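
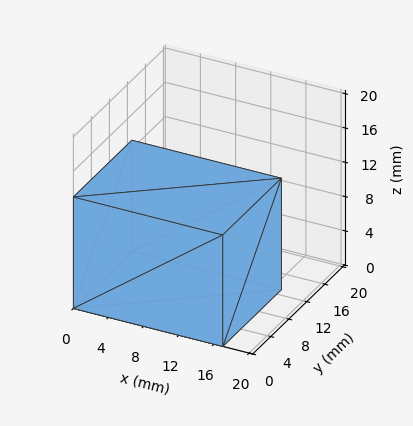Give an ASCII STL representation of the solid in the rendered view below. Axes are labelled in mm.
Reading the render: the shape is a rectangular box, roughly 17 × 13 mm footprint and 13 mm tall (dimensions read to the nearest mm from the axis ticks). For the STL, each face is triangulated and given an outward normal.

solid part
  facet normal 0.0000 0.0000 -1.0000
    outer loop
      vertex 17.000 13.000 0.000
      vertex 17.000 0.000 0.000
      vertex 0.000 0.000 0.000
    endloop
  endfacet
  facet normal 0.0000 0.0000 -1.0000
    outer loop
      vertex 0.000 13.000 0.000
      vertex 17.000 13.000 0.000
      vertex 0.000 0.000 0.000
    endloop
  endfacet
  facet normal 0.0000 0.0000 1.0000
    outer loop
      vertex 0.000 0.000 13.000
      vertex 17.000 0.000 13.000
      vertex 17.000 13.000 13.000
    endloop
  endfacet
  facet normal 0.0000 0.0000 1.0000
    outer loop
      vertex 0.000 0.000 13.000
      vertex 17.000 13.000 13.000
      vertex 0.000 13.000 13.000
    endloop
  endfacet
  facet normal 0.0000 -1.0000 0.0000
    outer loop
      vertex 0.000 0.000 0.000
      vertex 17.000 0.000 0.000
      vertex 17.000 0.000 13.000
    endloop
  endfacet
  facet normal 0.0000 -1.0000 0.0000
    outer loop
      vertex 0.000 0.000 0.000
      vertex 17.000 0.000 13.000
      vertex 0.000 0.000 13.000
    endloop
  endfacet
  facet normal 0.0000 1.0000 0.0000
    outer loop
      vertex 17.000 13.000 13.000
      vertex 17.000 13.000 0.000
      vertex 0.000 13.000 0.000
    endloop
  endfacet
  facet normal 0.0000 1.0000 0.0000
    outer loop
      vertex 0.000 13.000 13.000
      vertex 17.000 13.000 13.000
      vertex 0.000 13.000 0.000
    endloop
  endfacet
  facet normal -1.0000 0.0000 0.0000
    outer loop
      vertex 0.000 13.000 13.000
      vertex 0.000 13.000 0.000
      vertex 0.000 0.000 0.000
    endloop
  endfacet
  facet normal -1.0000 0.0000 0.0000
    outer loop
      vertex 0.000 0.000 13.000
      vertex 0.000 13.000 13.000
      vertex 0.000 0.000 0.000
    endloop
  endfacet
  facet normal 1.0000 0.0000 0.0000
    outer loop
      vertex 17.000 0.000 0.000
      vertex 17.000 13.000 0.000
      vertex 17.000 13.000 13.000
    endloop
  endfacet
  facet normal 1.0000 0.0000 0.0000
    outer loop
      vertex 17.000 0.000 0.000
      vertex 17.000 13.000 13.000
      vertex 17.000 0.000 13.000
    endloop
  endfacet
endsolid part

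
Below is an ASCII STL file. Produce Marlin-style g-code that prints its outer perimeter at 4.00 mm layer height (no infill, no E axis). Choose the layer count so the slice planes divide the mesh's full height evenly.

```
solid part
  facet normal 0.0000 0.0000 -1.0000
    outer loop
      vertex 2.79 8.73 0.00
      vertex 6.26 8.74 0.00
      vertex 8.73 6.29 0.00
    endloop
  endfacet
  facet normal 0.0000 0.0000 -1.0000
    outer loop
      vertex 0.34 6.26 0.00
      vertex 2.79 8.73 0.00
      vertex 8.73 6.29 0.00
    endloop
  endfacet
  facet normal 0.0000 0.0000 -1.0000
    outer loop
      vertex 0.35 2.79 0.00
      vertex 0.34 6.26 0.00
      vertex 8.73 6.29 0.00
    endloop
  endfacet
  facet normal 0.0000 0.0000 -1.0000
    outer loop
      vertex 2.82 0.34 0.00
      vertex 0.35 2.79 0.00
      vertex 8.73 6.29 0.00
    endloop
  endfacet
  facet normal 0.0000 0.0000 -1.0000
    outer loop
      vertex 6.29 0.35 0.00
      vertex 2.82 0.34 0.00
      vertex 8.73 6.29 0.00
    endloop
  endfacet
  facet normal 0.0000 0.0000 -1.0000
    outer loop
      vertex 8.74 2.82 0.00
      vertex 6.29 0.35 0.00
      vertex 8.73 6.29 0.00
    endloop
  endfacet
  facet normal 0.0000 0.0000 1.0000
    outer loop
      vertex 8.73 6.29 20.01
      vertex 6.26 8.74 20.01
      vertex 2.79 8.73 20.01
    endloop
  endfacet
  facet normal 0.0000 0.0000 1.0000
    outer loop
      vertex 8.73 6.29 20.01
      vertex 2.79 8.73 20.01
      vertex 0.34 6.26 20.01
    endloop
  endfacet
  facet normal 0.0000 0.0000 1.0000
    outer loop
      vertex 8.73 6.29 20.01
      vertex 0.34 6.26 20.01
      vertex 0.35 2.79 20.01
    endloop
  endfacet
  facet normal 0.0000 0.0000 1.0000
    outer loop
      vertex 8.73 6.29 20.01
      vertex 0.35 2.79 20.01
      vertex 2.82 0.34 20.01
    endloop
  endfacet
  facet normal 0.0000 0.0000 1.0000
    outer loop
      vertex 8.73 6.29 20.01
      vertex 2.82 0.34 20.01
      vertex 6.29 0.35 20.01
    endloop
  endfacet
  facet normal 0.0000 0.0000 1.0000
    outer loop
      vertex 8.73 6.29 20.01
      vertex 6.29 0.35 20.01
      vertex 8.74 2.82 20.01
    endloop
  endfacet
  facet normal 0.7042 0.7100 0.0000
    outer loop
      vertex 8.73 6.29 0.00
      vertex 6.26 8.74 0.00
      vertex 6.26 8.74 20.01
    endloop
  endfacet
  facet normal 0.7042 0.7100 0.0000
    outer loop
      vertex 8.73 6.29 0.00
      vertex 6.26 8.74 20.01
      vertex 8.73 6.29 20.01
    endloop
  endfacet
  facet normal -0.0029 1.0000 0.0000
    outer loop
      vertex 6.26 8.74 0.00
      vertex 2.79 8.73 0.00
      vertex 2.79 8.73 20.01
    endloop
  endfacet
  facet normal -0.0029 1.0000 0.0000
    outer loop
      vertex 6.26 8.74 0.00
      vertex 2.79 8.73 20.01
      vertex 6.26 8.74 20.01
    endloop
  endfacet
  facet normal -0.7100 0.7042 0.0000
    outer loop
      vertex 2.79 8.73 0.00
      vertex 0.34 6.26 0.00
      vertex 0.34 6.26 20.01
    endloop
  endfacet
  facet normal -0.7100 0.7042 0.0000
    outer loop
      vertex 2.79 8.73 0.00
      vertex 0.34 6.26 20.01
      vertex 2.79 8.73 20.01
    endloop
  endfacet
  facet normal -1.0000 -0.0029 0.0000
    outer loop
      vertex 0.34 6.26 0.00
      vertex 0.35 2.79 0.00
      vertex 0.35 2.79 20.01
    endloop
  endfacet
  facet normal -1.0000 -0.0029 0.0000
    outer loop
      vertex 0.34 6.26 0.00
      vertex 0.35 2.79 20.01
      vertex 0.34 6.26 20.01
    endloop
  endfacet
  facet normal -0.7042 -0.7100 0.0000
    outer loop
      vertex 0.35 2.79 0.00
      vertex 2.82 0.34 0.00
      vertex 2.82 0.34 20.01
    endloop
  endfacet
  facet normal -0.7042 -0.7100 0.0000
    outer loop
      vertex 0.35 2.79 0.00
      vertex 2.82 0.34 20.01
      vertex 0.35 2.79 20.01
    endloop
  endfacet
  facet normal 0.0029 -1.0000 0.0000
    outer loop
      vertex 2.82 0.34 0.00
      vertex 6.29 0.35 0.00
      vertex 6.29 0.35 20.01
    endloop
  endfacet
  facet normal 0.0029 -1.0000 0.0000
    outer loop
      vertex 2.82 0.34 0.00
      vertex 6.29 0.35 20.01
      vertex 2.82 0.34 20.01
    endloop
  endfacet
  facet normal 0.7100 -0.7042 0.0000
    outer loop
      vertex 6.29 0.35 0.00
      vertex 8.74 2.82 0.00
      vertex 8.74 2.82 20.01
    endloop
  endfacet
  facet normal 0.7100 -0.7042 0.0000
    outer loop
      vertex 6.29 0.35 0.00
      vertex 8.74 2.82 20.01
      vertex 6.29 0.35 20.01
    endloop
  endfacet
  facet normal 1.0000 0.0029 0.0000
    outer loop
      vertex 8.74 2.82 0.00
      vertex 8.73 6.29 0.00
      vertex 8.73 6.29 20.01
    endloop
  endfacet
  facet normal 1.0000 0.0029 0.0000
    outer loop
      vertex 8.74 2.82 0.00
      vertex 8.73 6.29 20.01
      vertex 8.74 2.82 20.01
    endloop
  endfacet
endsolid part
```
; perimeter-only toolpath
G21 ; units = mm
G90 ; absolute positioning
G28 ; home
; layer 1
G0 Z4.00
G0 X8.73 Y6.29
G1 X6.26 Y8.74
G1 X2.79 Y8.73
G1 X0.34 Y6.26
G1 X0.35 Y2.79
G1 X2.82 Y0.34
G1 X6.29 Y0.35
G1 X8.74 Y2.82
G1 X8.73 Y6.29
; layer 2
G0 Z8.00
G0 X8.73 Y6.29
G1 X6.26 Y8.74
G1 X2.79 Y8.73
G1 X0.34 Y6.26
G1 X0.35 Y2.79
G1 X2.82 Y0.34
G1 X6.29 Y0.35
G1 X8.74 Y2.82
G1 X8.73 Y6.29
; layer 3
G0 Z12.01
G0 X8.73 Y6.29
G1 X6.26 Y8.74
G1 X2.79 Y8.73
G1 X0.34 Y6.26
G1 X0.35 Y2.79
G1 X2.82 Y0.34
G1 X6.29 Y0.35
G1 X8.74 Y2.82
G1 X8.73 Y6.29
; layer 4
G0 Z16.01
G0 X8.73 Y6.29
G1 X6.26 Y8.74
G1 X2.79 Y8.73
G1 X0.34 Y6.26
G1 X0.35 Y2.79
G1 X2.82 Y0.34
G1 X6.29 Y0.35
G1 X8.74 Y2.82
G1 X8.73 Y6.29
; layer 5
G0 Z20.01
G0 X8.73 Y6.29
G1 X6.26 Y8.74
G1 X2.79 Y8.73
G1 X0.34 Y6.26
G1 X0.35 Y2.79
G1 X2.82 Y0.34
G1 X6.29 Y0.35
G1 X8.74 Y2.82
G1 X8.73 Y6.29
M2 ; end

The solid is a regular 8-sided prism (a cylinder approximated with 8 flat sides), circumscribed radius ≈ 4.54 mm, height ≈ 20 mm. Slicing at Δz = 4.00 mm — 5 equal slices spanning the solid's height, so layer i sits at z = i·h/5 — gives 5 non-empty perimeters. Each is a 8-segment closed polygon; G0 lifts to the layer z and rapids to the start vertex, then G1 traces the edges.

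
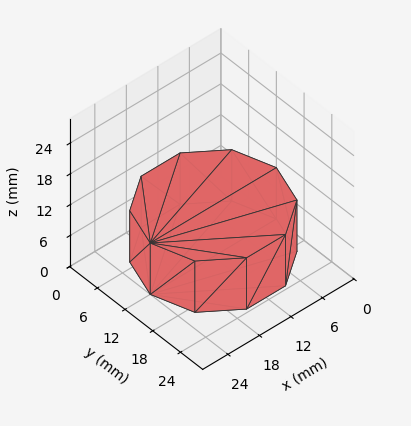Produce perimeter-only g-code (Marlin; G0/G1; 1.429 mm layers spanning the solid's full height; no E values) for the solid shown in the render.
Reading the render: the shape is a regular 10-sided prism (a cylinder approximated with 10 flat sides), circumscribed radius ≈ 12 mm, height ≈ 10 mm (dimensions read to the nearest mm from the axis ticks). For the g-code, the solid's height is divided into equal slices at the stated Δz and each level perimeter traced with G1 moves after a G0 lift.

; perimeter-only toolpath
G21 ; units = mm
G90 ; absolute positioning
G28 ; home
; layer 1
G0 Z1.429
G0 X24.000 Y12.000
G1 X21.708 Y19.053
G1 X15.708 Y23.413
G1 X8.292 Y23.413
G1 X2.292 Y19.053
G1 X0.000 Y12.000
G1 X2.292 Y4.947
G1 X8.292 Y0.587
G1 X15.708 Y0.587
G1 X21.708 Y4.947
G1 X24.000 Y12.000
; layer 2
G0 Z2.857
G0 X24.000 Y12.000
G1 X21.708 Y19.053
G1 X15.708 Y23.413
G1 X8.292 Y23.413
G1 X2.292 Y19.053
G1 X0.000 Y12.000
G1 X2.292 Y4.947
G1 X8.292 Y0.587
G1 X15.708 Y0.587
G1 X21.708 Y4.947
G1 X24.000 Y12.000
; layer 3
G0 Z4.286
G0 X24.000 Y12.000
G1 X21.708 Y19.053
G1 X15.708 Y23.413
G1 X8.292 Y23.413
G1 X2.292 Y19.053
G1 X0.000 Y12.000
G1 X2.292 Y4.947
G1 X8.292 Y0.587
G1 X15.708 Y0.587
G1 X21.708 Y4.947
G1 X24.000 Y12.000
; layer 4
G0 Z5.714
G0 X24.000 Y12.000
G1 X21.708 Y19.053
G1 X15.708 Y23.413
G1 X8.292 Y23.413
G1 X2.292 Y19.053
G1 X0.000 Y12.000
G1 X2.292 Y4.947
G1 X8.292 Y0.587
G1 X15.708 Y0.587
G1 X21.708 Y4.947
G1 X24.000 Y12.000
; layer 5
G0 Z7.143
G0 X24.000 Y12.000
G1 X21.708 Y19.053
G1 X15.708 Y23.413
G1 X8.292 Y23.413
G1 X2.292 Y19.053
G1 X0.000 Y12.000
G1 X2.292 Y4.947
G1 X8.292 Y0.587
G1 X15.708 Y0.587
G1 X21.708 Y4.947
G1 X24.000 Y12.000
; layer 6
G0 Z8.571
G0 X24.000 Y12.000
G1 X21.708 Y19.053
G1 X15.708 Y23.413
G1 X8.292 Y23.413
G1 X2.292 Y19.053
G1 X0.000 Y12.000
G1 X2.292 Y4.947
G1 X8.292 Y0.587
G1 X15.708 Y0.587
G1 X21.708 Y4.947
G1 X24.000 Y12.000
; layer 7
G0 Z10.000
G0 X24.000 Y12.000
G1 X21.708 Y19.053
G1 X15.708 Y23.413
G1 X8.292 Y23.413
G1 X2.292 Y19.053
G1 X0.000 Y12.000
G1 X2.292 Y4.947
G1 X8.292 Y0.587
G1 X15.708 Y0.587
G1 X21.708 Y4.947
G1 X24.000 Y12.000
M2 ; end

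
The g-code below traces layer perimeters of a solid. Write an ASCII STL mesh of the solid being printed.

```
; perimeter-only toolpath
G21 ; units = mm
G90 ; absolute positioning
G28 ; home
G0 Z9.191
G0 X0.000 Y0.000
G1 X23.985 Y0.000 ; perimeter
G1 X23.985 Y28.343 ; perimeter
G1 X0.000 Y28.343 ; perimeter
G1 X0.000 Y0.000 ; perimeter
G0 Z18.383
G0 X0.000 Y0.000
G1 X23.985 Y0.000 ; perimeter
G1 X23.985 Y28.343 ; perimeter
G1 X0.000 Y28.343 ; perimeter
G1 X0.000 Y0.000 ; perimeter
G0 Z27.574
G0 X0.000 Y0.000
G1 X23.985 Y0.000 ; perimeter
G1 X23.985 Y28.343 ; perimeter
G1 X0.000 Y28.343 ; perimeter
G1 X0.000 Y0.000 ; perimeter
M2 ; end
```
solid part
  facet normal 0.0000 0.0000 -1.0000
    outer loop
      vertex 23.985 28.343 0.000
      vertex 23.985 0.000 0.000
      vertex 0.000 0.000 0.000
    endloop
  endfacet
  facet normal 0.0000 0.0000 -1.0000
    outer loop
      vertex 0.000 28.343 0.000
      vertex 23.985 28.343 0.000
      vertex 0.000 0.000 0.000
    endloop
  endfacet
  facet normal 0.0000 0.0000 1.0000
    outer loop
      vertex 0.000 0.000 27.574
      vertex 23.985 0.000 27.574
      vertex 23.985 28.343 27.574
    endloop
  endfacet
  facet normal 0.0000 0.0000 1.0000
    outer loop
      vertex 0.000 0.000 27.574
      vertex 23.985 28.343 27.574
      vertex 0.000 28.343 27.574
    endloop
  endfacet
  facet normal 0.0000 -1.0000 0.0000
    outer loop
      vertex 0.000 0.000 0.000
      vertex 23.985 0.000 0.000
      vertex 23.985 0.000 27.574
    endloop
  endfacet
  facet normal 0.0000 -1.0000 0.0000
    outer loop
      vertex 0.000 0.000 0.000
      vertex 23.985 0.000 27.574
      vertex 0.000 0.000 27.574
    endloop
  endfacet
  facet normal 0.0000 1.0000 0.0000
    outer loop
      vertex 23.985 28.343 27.574
      vertex 23.985 28.343 0.000
      vertex 0.000 28.343 0.000
    endloop
  endfacet
  facet normal 0.0000 1.0000 0.0000
    outer loop
      vertex 0.000 28.343 27.574
      vertex 23.985 28.343 27.574
      vertex 0.000 28.343 0.000
    endloop
  endfacet
  facet normal -1.0000 0.0000 0.0000
    outer loop
      vertex 0.000 28.343 27.574
      vertex 0.000 28.343 0.000
      vertex 0.000 0.000 0.000
    endloop
  endfacet
  facet normal -1.0000 0.0000 0.0000
    outer loop
      vertex 0.000 0.000 27.574
      vertex 0.000 28.343 27.574
      vertex 0.000 0.000 0.000
    endloop
  endfacet
  facet normal 1.0000 0.0000 0.0000
    outer loop
      vertex 23.985 0.000 0.000
      vertex 23.985 28.343 0.000
      vertex 23.985 28.343 27.574
    endloop
  endfacet
  facet normal 1.0000 0.0000 0.0000
    outer loop
      vertex 23.985 0.000 0.000
      vertex 23.985 28.343 27.574
      vertex 23.985 0.000 27.574
    endloop
  endfacet
endsolid part

The G0 Z moves step by Δz≈9.191 mm. Every layer's G1 loop is the same polygon, so the solid is a straight extrusion of it from z=0 to z≈27.6. Closing with flat bottom and top caps and triangulating gives 12 facets — a rectangular box, roughly 24 × 28.3 mm footprint and 27.6 mm tall.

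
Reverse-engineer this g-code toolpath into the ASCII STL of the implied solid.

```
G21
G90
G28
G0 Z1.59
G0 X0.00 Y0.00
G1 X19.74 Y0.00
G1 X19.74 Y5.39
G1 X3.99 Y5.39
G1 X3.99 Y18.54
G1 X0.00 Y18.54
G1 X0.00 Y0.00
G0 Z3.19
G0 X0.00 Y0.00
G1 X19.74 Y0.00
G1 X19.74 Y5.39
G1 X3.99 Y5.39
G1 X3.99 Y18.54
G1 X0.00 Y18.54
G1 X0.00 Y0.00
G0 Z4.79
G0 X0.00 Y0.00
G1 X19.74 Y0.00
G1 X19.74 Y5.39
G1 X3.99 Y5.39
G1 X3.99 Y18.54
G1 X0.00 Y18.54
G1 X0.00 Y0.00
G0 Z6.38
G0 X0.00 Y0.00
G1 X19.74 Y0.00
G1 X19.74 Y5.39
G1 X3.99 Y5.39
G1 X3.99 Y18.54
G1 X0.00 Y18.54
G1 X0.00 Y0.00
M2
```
solid part
  facet normal 0.0000 0.0000 -1.0000
    outer loop
      vertex 19.74 5.39 0.00
      vertex 19.74 0.00 0.00
      vertex 0.00 0.00 0.00
    endloop
  endfacet
  facet normal 0.0000 0.0000 -1.0000
    outer loop
      vertex 3.99 5.39 0.00
      vertex 19.74 5.39 0.00
      vertex 0.00 0.00 0.00
    endloop
  endfacet
  facet normal 0.0000 0.0000 -1.0000
    outer loop
      vertex 3.99 18.54 0.00
      vertex 3.99 5.39 0.00
      vertex 0.00 0.00 0.00
    endloop
  endfacet
  facet normal 0.0000 0.0000 -1.0000
    outer loop
      vertex 0.00 18.54 0.00
      vertex 3.99 18.54 0.00
      vertex 0.00 0.00 0.00
    endloop
  endfacet
  facet normal 0.0000 0.0000 1.0000
    outer loop
      vertex 0.00 0.00 6.38
      vertex 19.74 0.00 6.38
      vertex 19.74 5.39 6.38
    endloop
  endfacet
  facet normal 0.0000 0.0000 1.0000
    outer loop
      vertex 0.00 0.00 6.38
      vertex 19.74 5.39 6.38
      vertex 3.99 5.39 6.38
    endloop
  endfacet
  facet normal 0.0000 0.0000 1.0000
    outer loop
      vertex 0.00 0.00 6.38
      vertex 3.99 5.39 6.38
      vertex 3.99 18.54 6.38
    endloop
  endfacet
  facet normal 0.0000 0.0000 1.0000
    outer loop
      vertex 0.00 0.00 6.38
      vertex 3.99 18.54 6.38
      vertex 0.00 18.54 6.38
    endloop
  endfacet
  facet normal 0.0000 -1.0000 0.0000
    outer loop
      vertex 0.00 0.00 0.00
      vertex 19.74 0.00 0.00
      vertex 19.74 0.00 6.38
    endloop
  endfacet
  facet normal 0.0000 -1.0000 0.0000
    outer loop
      vertex 0.00 0.00 0.00
      vertex 19.74 0.00 6.38
      vertex 0.00 0.00 6.38
    endloop
  endfacet
  facet normal 1.0000 0.0000 0.0000
    outer loop
      vertex 19.74 0.00 0.00
      vertex 19.74 5.39 0.00
      vertex 19.74 5.39 6.38
    endloop
  endfacet
  facet normal 1.0000 0.0000 0.0000
    outer loop
      vertex 19.74 0.00 0.00
      vertex 19.74 5.39 6.38
      vertex 19.74 0.00 6.38
    endloop
  endfacet
  facet normal 0.0000 1.0000 0.0000
    outer loop
      vertex 19.74 5.39 0.00
      vertex 3.99 5.39 0.00
      vertex 3.99 5.39 6.38
    endloop
  endfacet
  facet normal 0.0000 1.0000 0.0000
    outer loop
      vertex 19.74 5.39 0.00
      vertex 3.99 5.39 6.38
      vertex 19.74 5.39 6.38
    endloop
  endfacet
  facet normal 1.0000 0.0000 0.0000
    outer loop
      vertex 3.99 5.39 0.00
      vertex 3.99 18.54 0.00
      vertex 3.99 18.54 6.38
    endloop
  endfacet
  facet normal 1.0000 0.0000 0.0000
    outer loop
      vertex 3.99 5.39 0.00
      vertex 3.99 18.54 6.38
      vertex 3.99 5.39 6.38
    endloop
  endfacet
  facet normal 0.0000 1.0000 0.0000
    outer loop
      vertex 3.99 18.54 0.00
      vertex 0.00 18.54 0.00
      vertex 0.00 18.54 6.38
    endloop
  endfacet
  facet normal 0.0000 1.0000 0.0000
    outer loop
      vertex 3.99 18.54 0.00
      vertex 0.00 18.54 6.38
      vertex 3.99 18.54 6.38
    endloop
  endfacet
  facet normal -1.0000 0.0000 0.0000
    outer loop
      vertex 0.00 18.54 0.00
      vertex 0.00 0.00 0.00
      vertex 0.00 0.00 6.38
    endloop
  endfacet
  facet normal -1.0000 0.0000 0.0000
    outer loop
      vertex 0.00 18.54 0.00
      vertex 0.00 0.00 6.38
      vertex 0.00 18.54 6.38
    endloop
  endfacet
endsolid part

The G0 Z moves step by Δz≈1.59 mm. Every layer's G1 loop is the same polygon, so the solid is a straight extrusion of it from z=0 to z≈6.38. Closing with flat bottom and top caps and triangulating gives 20 facets — an L-shaped prism: outer 19.7 × 18.5 mm, arm thicknesses ≈ 5.39 mm (horizontal) and 3.99 mm (vertical), extruded 6.38 mm in z.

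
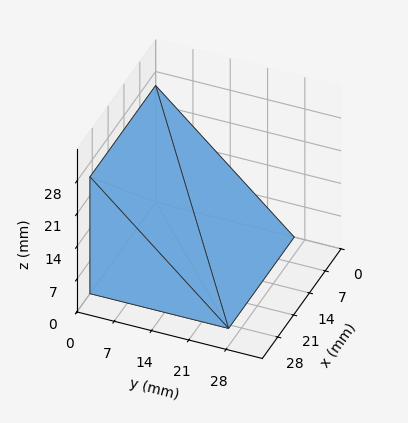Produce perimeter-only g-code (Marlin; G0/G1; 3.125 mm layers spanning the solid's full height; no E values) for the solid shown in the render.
Reading the render: the shape is a wedge (ramp): 29 × 26 mm base, rising to 25 mm along the y=0 edge and sloping linearly to z=0 at y=26 (dimensions read to the nearest mm from the axis ticks). For the g-code, the solid's height is divided into equal slices at the stated Δz and each level perimeter traced with G1 moves after a G0 lift.

; perimeter-only toolpath
G21 ; units = mm
G90 ; absolute positioning
G28 ; home
; layer 1
G0 Z3.125
G0 X0.000 Y0.000
G1 X29.000 Y0.000
G1 X29.000 Y22.750
G1 X0.000 Y22.750
G1 X0.000 Y0.000
; layer 2
G0 Z6.250
G0 X0.000 Y0.000
G1 X29.000 Y0.000
G1 X29.000 Y19.500
G1 X0.000 Y19.500
G1 X0.000 Y0.000
; layer 3
G0 Z9.375
G0 X0.000 Y0.000
G1 X29.000 Y0.000
G1 X29.000 Y16.250
G1 X0.000 Y16.250
G1 X0.000 Y0.000
; layer 4
G0 Z12.500
G0 X0.000 Y0.000
G1 X29.000 Y0.000
G1 X29.000 Y13.000
G1 X0.000 Y13.000
G1 X0.000 Y0.000
; layer 5
G0 Z15.625
G0 X0.000 Y0.000
G1 X29.000 Y0.000
G1 X29.000 Y9.750
G1 X0.000 Y9.750
G1 X0.000 Y0.000
; layer 6
G0 Z18.750
G0 X0.000 Y0.000
G1 X29.000 Y0.000
G1 X29.000 Y6.500
G1 X0.000 Y6.500
G1 X0.000 Y0.000
; layer 7
G0 Z21.875
G0 X0.000 Y0.000
G1 X29.000 Y0.000
G1 X29.000 Y3.250
G1 X0.000 Y3.250
G1 X0.000 Y0.000
M2 ; end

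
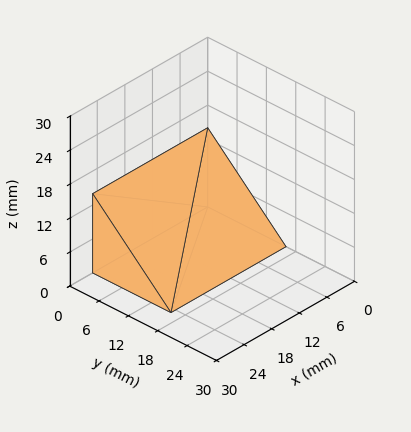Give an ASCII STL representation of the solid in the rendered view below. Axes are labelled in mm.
Reading the render: the shape is a wedge (ramp): 25 × 16 mm base, rising to 14 mm along the y=0 edge and sloping linearly to z=0 at y=16 (dimensions read to the nearest mm from the axis ticks). For the STL, each face is triangulated and given an outward normal.

solid part
  facet normal 0.0000 0.0000 -1.0000
    outer loop
      vertex 25.000 16.000 0.000
      vertex 25.000 0.000 0.000
      vertex 0.000 0.000 0.000
    endloop
  endfacet
  facet normal 0.0000 0.0000 -1.0000
    outer loop
      vertex 0.000 16.000 0.000
      vertex 25.000 16.000 0.000
      vertex 0.000 0.000 0.000
    endloop
  endfacet
  facet normal 0.0000 -1.0000 0.0000
    outer loop
      vertex 0.000 0.000 0.000
      vertex 25.000 0.000 0.000
      vertex 25.000 0.000 14.000
    endloop
  endfacet
  facet normal 0.0000 -1.0000 0.0000
    outer loop
      vertex 0.000 0.000 0.000
      vertex 25.000 0.000 14.000
      vertex 0.000 0.000 14.000
    endloop
  endfacet
  facet normal 0.0000 0.6585 0.7526
    outer loop
      vertex 0.000 0.000 14.000
      vertex 25.000 0.000 14.000
      vertex 25.000 16.000 0.000
    endloop
  endfacet
  facet normal 0.0000 0.6585 0.7526
    outer loop
      vertex 0.000 0.000 14.000
      vertex 25.000 16.000 0.000
      vertex 0.000 16.000 0.000
    endloop
  endfacet
  facet normal -1.0000 0.0000 0.0000
    outer loop
      vertex 0.000 0.000 14.000
      vertex 0.000 16.000 0.000
      vertex 0.000 0.000 0.000
    endloop
  endfacet
  facet normal 1.0000 0.0000 0.0000
    outer loop
      vertex 25.000 0.000 0.000
      vertex 25.000 16.000 0.000
      vertex 25.000 0.000 14.000
    endloop
  endfacet
endsolid part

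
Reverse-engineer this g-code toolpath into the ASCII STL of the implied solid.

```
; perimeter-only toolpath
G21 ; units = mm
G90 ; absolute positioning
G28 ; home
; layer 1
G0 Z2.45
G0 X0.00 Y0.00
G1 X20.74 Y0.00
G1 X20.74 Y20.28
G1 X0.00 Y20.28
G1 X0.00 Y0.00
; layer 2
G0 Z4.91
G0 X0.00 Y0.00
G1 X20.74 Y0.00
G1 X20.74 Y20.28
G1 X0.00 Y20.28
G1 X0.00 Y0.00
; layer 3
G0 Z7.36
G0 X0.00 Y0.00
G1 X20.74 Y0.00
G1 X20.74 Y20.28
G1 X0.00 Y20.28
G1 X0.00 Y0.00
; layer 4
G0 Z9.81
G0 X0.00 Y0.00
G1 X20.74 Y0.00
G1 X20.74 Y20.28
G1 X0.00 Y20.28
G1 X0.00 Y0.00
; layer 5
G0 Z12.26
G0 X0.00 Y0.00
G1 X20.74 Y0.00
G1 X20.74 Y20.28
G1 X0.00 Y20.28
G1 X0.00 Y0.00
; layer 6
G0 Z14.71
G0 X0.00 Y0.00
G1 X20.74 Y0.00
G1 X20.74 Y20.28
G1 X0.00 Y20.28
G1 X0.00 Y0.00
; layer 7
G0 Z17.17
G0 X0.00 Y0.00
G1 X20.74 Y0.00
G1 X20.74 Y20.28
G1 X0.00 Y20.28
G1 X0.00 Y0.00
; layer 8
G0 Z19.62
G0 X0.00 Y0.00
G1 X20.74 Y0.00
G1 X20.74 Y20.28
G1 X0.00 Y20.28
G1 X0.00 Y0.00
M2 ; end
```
solid part
  facet normal 0.0000 0.0000 -1.0000
    outer loop
      vertex 20.74 20.28 0.00
      vertex 20.74 0.00 0.00
      vertex 0.00 0.00 0.00
    endloop
  endfacet
  facet normal 0.0000 0.0000 -1.0000
    outer loop
      vertex 0.00 20.28 0.00
      vertex 20.74 20.28 0.00
      vertex 0.00 0.00 0.00
    endloop
  endfacet
  facet normal 0.0000 0.0000 1.0000
    outer loop
      vertex 0.00 0.00 19.62
      vertex 20.74 0.00 19.62
      vertex 20.74 20.28 19.62
    endloop
  endfacet
  facet normal 0.0000 0.0000 1.0000
    outer loop
      vertex 0.00 0.00 19.62
      vertex 20.74 20.28 19.62
      vertex 0.00 20.28 19.62
    endloop
  endfacet
  facet normal 0.0000 -1.0000 0.0000
    outer loop
      vertex 0.00 0.00 0.00
      vertex 20.74 0.00 0.00
      vertex 20.74 0.00 19.62
    endloop
  endfacet
  facet normal 0.0000 -1.0000 0.0000
    outer loop
      vertex 0.00 0.00 0.00
      vertex 20.74 0.00 19.62
      vertex 0.00 0.00 19.62
    endloop
  endfacet
  facet normal 0.0000 1.0000 0.0000
    outer loop
      vertex 20.74 20.28 19.62
      vertex 20.74 20.28 0.00
      vertex 0.00 20.28 0.00
    endloop
  endfacet
  facet normal 0.0000 1.0000 0.0000
    outer loop
      vertex 0.00 20.28 19.62
      vertex 20.74 20.28 19.62
      vertex 0.00 20.28 0.00
    endloop
  endfacet
  facet normal -1.0000 0.0000 0.0000
    outer loop
      vertex 0.00 20.28 19.62
      vertex 0.00 20.28 0.00
      vertex 0.00 0.00 0.00
    endloop
  endfacet
  facet normal -1.0000 0.0000 0.0000
    outer loop
      vertex 0.00 0.00 19.62
      vertex 0.00 20.28 19.62
      vertex 0.00 0.00 0.00
    endloop
  endfacet
  facet normal 1.0000 0.0000 0.0000
    outer loop
      vertex 20.74 0.00 0.00
      vertex 20.74 20.28 0.00
      vertex 20.74 20.28 19.62
    endloop
  endfacet
  facet normal 1.0000 0.0000 0.0000
    outer loop
      vertex 20.74 0.00 0.00
      vertex 20.74 20.28 19.62
      vertex 20.74 0.00 19.62
    endloop
  endfacet
endsolid part

The G0 Z moves step by Δz≈2.45 mm. Every layer's G1 loop is the same polygon, so the solid is a straight extrusion of it from z=0 to z≈19.6. Closing with flat bottom and top caps and triangulating gives 12 facets — a rectangular box, roughly 20.7 × 20.3 mm footprint and 19.6 mm tall.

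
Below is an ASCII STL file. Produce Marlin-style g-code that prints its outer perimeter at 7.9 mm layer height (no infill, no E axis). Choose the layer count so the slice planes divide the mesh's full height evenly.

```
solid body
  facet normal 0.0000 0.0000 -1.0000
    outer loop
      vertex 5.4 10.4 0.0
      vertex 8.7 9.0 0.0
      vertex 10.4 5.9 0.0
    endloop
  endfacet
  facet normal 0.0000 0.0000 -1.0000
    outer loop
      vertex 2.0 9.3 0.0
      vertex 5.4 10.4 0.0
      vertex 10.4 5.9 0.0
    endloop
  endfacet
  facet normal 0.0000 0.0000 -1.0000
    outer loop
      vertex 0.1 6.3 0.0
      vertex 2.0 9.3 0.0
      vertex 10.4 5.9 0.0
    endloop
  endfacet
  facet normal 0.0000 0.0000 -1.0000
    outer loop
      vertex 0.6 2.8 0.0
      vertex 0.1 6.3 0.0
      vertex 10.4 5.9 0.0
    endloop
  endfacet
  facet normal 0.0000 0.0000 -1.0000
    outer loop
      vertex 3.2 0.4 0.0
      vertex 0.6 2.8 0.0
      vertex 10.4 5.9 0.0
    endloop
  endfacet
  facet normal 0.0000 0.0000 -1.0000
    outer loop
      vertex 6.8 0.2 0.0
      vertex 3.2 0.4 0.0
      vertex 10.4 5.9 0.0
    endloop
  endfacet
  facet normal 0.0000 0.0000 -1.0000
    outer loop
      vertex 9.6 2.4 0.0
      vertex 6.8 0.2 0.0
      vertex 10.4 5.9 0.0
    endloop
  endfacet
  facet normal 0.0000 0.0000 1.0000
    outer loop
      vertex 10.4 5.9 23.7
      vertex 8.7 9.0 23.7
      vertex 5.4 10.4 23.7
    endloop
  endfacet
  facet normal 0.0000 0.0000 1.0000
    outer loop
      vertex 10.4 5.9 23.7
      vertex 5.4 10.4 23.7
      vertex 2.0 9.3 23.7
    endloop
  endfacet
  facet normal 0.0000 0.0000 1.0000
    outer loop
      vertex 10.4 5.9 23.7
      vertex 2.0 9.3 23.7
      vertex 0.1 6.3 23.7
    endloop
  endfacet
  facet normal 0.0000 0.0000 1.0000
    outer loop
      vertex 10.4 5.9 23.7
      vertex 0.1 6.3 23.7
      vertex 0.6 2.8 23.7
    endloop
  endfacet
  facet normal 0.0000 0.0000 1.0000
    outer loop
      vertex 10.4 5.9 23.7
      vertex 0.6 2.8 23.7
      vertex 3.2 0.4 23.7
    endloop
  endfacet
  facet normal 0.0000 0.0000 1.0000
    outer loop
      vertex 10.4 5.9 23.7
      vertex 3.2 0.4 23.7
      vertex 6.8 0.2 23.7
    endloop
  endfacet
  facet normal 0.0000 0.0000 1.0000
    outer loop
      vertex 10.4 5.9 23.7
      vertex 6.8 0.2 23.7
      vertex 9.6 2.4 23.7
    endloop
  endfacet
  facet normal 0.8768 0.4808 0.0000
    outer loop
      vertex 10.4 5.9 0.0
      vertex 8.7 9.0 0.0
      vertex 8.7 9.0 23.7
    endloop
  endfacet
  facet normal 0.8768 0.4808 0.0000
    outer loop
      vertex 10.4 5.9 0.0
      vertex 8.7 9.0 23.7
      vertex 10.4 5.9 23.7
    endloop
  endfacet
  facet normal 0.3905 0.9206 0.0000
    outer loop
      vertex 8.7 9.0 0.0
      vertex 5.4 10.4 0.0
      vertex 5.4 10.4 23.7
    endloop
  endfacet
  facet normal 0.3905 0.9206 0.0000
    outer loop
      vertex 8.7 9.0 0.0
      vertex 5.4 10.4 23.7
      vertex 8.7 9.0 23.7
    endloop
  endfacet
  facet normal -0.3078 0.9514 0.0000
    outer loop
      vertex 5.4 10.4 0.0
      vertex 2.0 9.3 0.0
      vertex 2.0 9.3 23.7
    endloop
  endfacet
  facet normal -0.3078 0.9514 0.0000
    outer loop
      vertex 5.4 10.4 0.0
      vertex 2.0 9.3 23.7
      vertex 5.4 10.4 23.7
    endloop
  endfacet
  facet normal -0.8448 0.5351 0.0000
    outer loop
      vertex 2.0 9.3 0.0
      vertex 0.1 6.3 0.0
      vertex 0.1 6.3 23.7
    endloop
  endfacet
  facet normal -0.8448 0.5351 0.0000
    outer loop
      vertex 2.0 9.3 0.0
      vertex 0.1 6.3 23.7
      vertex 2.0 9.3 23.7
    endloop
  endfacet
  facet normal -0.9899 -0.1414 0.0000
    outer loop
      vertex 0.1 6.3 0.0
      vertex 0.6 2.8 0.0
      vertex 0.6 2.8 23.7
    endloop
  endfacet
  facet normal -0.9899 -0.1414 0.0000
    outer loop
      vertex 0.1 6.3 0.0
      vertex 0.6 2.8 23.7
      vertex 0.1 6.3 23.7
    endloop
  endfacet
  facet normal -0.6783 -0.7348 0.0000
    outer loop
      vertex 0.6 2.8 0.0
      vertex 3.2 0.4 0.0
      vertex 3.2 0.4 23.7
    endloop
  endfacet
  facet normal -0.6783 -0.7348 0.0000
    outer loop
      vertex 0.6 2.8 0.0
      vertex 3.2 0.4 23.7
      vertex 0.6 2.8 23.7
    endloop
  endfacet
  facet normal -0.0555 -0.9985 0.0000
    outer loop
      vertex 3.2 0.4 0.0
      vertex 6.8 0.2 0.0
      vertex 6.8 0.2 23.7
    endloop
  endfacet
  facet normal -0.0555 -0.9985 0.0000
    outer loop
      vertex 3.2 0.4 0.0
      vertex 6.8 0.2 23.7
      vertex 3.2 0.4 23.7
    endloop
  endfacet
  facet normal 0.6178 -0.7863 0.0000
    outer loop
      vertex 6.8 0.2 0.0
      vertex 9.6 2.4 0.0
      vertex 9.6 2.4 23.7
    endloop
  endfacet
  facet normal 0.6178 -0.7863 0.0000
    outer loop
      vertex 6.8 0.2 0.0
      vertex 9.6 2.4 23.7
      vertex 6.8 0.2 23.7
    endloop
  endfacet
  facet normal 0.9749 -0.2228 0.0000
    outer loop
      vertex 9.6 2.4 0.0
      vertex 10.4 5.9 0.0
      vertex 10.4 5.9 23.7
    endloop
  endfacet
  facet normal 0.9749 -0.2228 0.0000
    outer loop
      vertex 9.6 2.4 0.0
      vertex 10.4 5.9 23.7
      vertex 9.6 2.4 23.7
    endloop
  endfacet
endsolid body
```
; perimeter-only toolpath
G21 ; units = mm
G90 ; absolute positioning
G28 ; home
; layer 1
G0 Z7.9
G0 X10.4 Y5.9
G1 X8.7 Y9.0
G1 X5.4 Y10.4
G1 X2.0 Y9.3
G1 X0.1 Y6.3
G1 X0.6 Y2.8
G1 X3.2 Y0.4
G1 X6.8 Y0.2
G1 X9.6 Y2.4
G1 X10.4 Y5.9
; layer 2
G0 Z15.8
G0 X10.4 Y5.9
G1 X8.7 Y9.0
G1 X5.4 Y10.4
G1 X2.0 Y9.3
G1 X0.1 Y6.3
G1 X0.6 Y2.8
G1 X3.2 Y0.4
G1 X6.8 Y0.2
G1 X9.6 Y2.4
G1 X10.4 Y5.9
; layer 3
G0 Z23.7
G0 X10.4 Y5.9
G1 X8.7 Y9.0
G1 X5.4 Y10.4
G1 X2.0 Y9.3
G1 X0.1 Y6.3
G1 X0.6 Y2.8
G1 X3.2 Y0.4
G1 X6.8 Y0.2
G1 X9.6 Y2.4
G1 X10.4 Y5.9
M2 ; end

The solid is a regular 9-sided prism (a cylinder approximated with 9 flat sides), circumscribed radius ≈ 5.2 mm, height ≈ 23.7 mm. Slicing at Δz = 7.9 mm — 3 equal slices spanning the solid's height, so layer i sits at z = i·h/3 — gives 3 non-empty perimeters. Each is a 9-segment closed polygon; G0 lifts to the layer z and rapids to the start vertex, then G1 traces the edges.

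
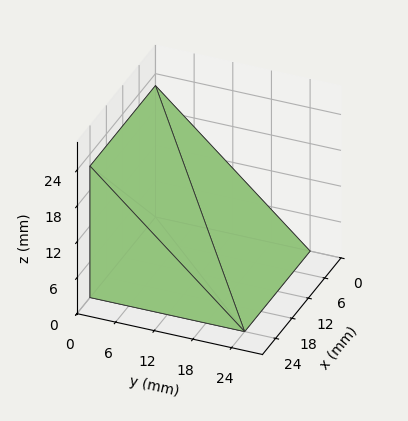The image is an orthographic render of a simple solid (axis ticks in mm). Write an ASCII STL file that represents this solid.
Reading the render: the shape is a wedge (ramp): 24 × 24 mm base, rising to 22 mm along the y=0 edge and sloping linearly to z=0 at y=24 (dimensions read to the nearest mm from the axis ticks). For the STL, each face is triangulated and given an outward normal.

solid part
  facet normal 0.0000 0.0000 -1.0000
    outer loop
      vertex 24.000 24.000 0.000
      vertex 24.000 0.000 0.000
      vertex 0.000 0.000 0.000
    endloop
  endfacet
  facet normal 0.0000 0.0000 -1.0000
    outer loop
      vertex 0.000 24.000 0.000
      vertex 24.000 24.000 0.000
      vertex 0.000 0.000 0.000
    endloop
  endfacet
  facet normal 0.0000 -1.0000 0.0000
    outer loop
      vertex 0.000 0.000 0.000
      vertex 24.000 0.000 0.000
      vertex 24.000 0.000 22.000
    endloop
  endfacet
  facet normal 0.0000 -1.0000 0.0000
    outer loop
      vertex 0.000 0.000 0.000
      vertex 24.000 0.000 22.000
      vertex 0.000 0.000 22.000
    endloop
  endfacet
  facet normal 0.0000 0.6757 0.7372
    outer loop
      vertex 0.000 0.000 22.000
      vertex 24.000 0.000 22.000
      vertex 24.000 24.000 0.000
    endloop
  endfacet
  facet normal 0.0000 0.6757 0.7372
    outer loop
      vertex 0.000 0.000 22.000
      vertex 24.000 24.000 0.000
      vertex 0.000 24.000 0.000
    endloop
  endfacet
  facet normal -1.0000 0.0000 0.0000
    outer loop
      vertex 0.000 0.000 22.000
      vertex 0.000 24.000 0.000
      vertex 0.000 0.000 0.000
    endloop
  endfacet
  facet normal 1.0000 0.0000 0.0000
    outer loop
      vertex 24.000 0.000 0.000
      vertex 24.000 24.000 0.000
      vertex 24.000 0.000 22.000
    endloop
  endfacet
endsolid part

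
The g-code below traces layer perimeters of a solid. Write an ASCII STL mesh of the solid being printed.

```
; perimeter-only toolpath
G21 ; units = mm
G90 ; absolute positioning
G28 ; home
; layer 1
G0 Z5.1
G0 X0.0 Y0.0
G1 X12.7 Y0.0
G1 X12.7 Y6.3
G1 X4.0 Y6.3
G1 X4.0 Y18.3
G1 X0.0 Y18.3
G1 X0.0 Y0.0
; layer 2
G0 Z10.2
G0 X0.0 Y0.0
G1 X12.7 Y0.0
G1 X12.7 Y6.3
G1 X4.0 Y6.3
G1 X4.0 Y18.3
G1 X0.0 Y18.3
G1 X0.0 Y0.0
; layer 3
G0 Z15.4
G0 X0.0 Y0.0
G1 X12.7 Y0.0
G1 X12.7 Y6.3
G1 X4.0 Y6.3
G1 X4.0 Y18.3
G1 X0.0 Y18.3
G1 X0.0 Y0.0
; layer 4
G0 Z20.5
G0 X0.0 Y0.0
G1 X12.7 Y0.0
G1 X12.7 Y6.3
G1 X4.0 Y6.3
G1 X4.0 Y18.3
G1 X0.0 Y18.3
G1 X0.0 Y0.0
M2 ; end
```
solid part
  facet normal 0.0000 0.0000 -1.0000
    outer loop
      vertex 12.7 6.3 0.0
      vertex 12.7 0.0 0.0
      vertex 0.0 0.0 0.0
    endloop
  endfacet
  facet normal 0.0000 0.0000 -1.0000
    outer loop
      vertex 4.0 6.3 0.0
      vertex 12.7 6.3 0.0
      vertex 0.0 0.0 0.0
    endloop
  endfacet
  facet normal 0.0000 0.0000 -1.0000
    outer loop
      vertex 4.0 18.3 0.0
      vertex 4.0 6.3 0.0
      vertex 0.0 0.0 0.0
    endloop
  endfacet
  facet normal 0.0000 0.0000 -1.0000
    outer loop
      vertex 0.0 18.3 0.0
      vertex 4.0 18.3 0.0
      vertex 0.0 0.0 0.0
    endloop
  endfacet
  facet normal 0.0000 0.0000 1.0000
    outer loop
      vertex 0.0 0.0 20.5
      vertex 12.7 0.0 20.5
      vertex 12.7 6.3 20.5
    endloop
  endfacet
  facet normal 0.0000 0.0000 1.0000
    outer loop
      vertex 0.0 0.0 20.5
      vertex 12.7 6.3 20.5
      vertex 4.0 6.3 20.5
    endloop
  endfacet
  facet normal 0.0000 0.0000 1.0000
    outer loop
      vertex 0.0 0.0 20.5
      vertex 4.0 6.3 20.5
      vertex 4.0 18.3 20.5
    endloop
  endfacet
  facet normal 0.0000 0.0000 1.0000
    outer loop
      vertex 0.0 0.0 20.5
      vertex 4.0 18.3 20.5
      vertex 0.0 18.3 20.5
    endloop
  endfacet
  facet normal 0.0000 -1.0000 0.0000
    outer loop
      vertex 0.0 0.0 0.0
      vertex 12.7 0.0 0.0
      vertex 12.7 0.0 20.5
    endloop
  endfacet
  facet normal 0.0000 -1.0000 0.0000
    outer loop
      vertex 0.0 0.0 0.0
      vertex 12.7 0.0 20.5
      vertex 0.0 0.0 20.5
    endloop
  endfacet
  facet normal 1.0000 0.0000 0.0000
    outer loop
      vertex 12.7 0.0 0.0
      vertex 12.7 6.3 0.0
      vertex 12.7 6.3 20.5
    endloop
  endfacet
  facet normal 1.0000 0.0000 0.0000
    outer loop
      vertex 12.7 0.0 0.0
      vertex 12.7 6.3 20.5
      vertex 12.7 0.0 20.5
    endloop
  endfacet
  facet normal 0.0000 1.0000 0.0000
    outer loop
      vertex 12.7 6.3 0.0
      vertex 4.0 6.3 0.0
      vertex 4.0 6.3 20.5
    endloop
  endfacet
  facet normal 0.0000 1.0000 0.0000
    outer loop
      vertex 12.7 6.3 0.0
      vertex 4.0 6.3 20.5
      vertex 12.7 6.3 20.5
    endloop
  endfacet
  facet normal 1.0000 0.0000 0.0000
    outer loop
      vertex 4.0 6.3 0.0
      vertex 4.0 18.3 0.0
      vertex 4.0 18.3 20.5
    endloop
  endfacet
  facet normal 1.0000 0.0000 0.0000
    outer loop
      vertex 4.0 6.3 0.0
      vertex 4.0 18.3 20.5
      vertex 4.0 6.3 20.5
    endloop
  endfacet
  facet normal 0.0000 1.0000 0.0000
    outer loop
      vertex 4.0 18.3 0.0
      vertex 0.0 18.3 0.0
      vertex 0.0 18.3 20.5
    endloop
  endfacet
  facet normal 0.0000 1.0000 0.0000
    outer loop
      vertex 4.0 18.3 0.0
      vertex 0.0 18.3 20.5
      vertex 4.0 18.3 20.5
    endloop
  endfacet
  facet normal -1.0000 0.0000 0.0000
    outer loop
      vertex 0.0 18.3 0.0
      vertex 0.0 0.0 0.0
      vertex 0.0 0.0 20.5
    endloop
  endfacet
  facet normal -1.0000 0.0000 0.0000
    outer loop
      vertex 0.0 18.3 0.0
      vertex 0.0 0.0 20.5
      vertex 0.0 18.3 20.5
    endloop
  endfacet
endsolid part

The G0 Z moves step by Δz≈5.1 mm. Every layer's G1 loop is the same polygon, so the solid is a straight extrusion of it from z=0 to z≈20.5. Closing with flat bottom and top caps and triangulating gives 20 facets — an L-shaped prism: outer 12.7 × 18.3 mm, arm thicknesses ≈ 6.3 mm (horizontal) and 4 mm (vertical), extruded 20.5 mm in z.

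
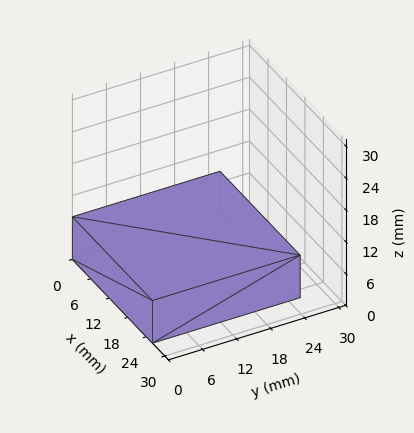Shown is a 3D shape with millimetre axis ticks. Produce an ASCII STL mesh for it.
Reading the render: the shape is a rectangular box, roughly 26 × 26 mm footprint and 8 mm tall (dimensions read to the nearest mm from the axis ticks). For the STL, each face is triangulated and given an outward normal.

solid part
  facet normal 0.0000 0.0000 -1.0000
    outer loop
      vertex 26.000 26.000 0.000
      vertex 26.000 0.000 0.000
      vertex 0.000 0.000 0.000
    endloop
  endfacet
  facet normal 0.0000 0.0000 -1.0000
    outer loop
      vertex 0.000 26.000 0.000
      vertex 26.000 26.000 0.000
      vertex 0.000 0.000 0.000
    endloop
  endfacet
  facet normal 0.0000 0.0000 1.0000
    outer loop
      vertex 0.000 0.000 8.000
      vertex 26.000 0.000 8.000
      vertex 26.000 26.000 8.000
    endloop
  endfacet
  facet normal 0.0000 0.0000 1.0000
    outer loop
      vertex 0.000 0.000 8.000
      vertex 26.000 26.000 8.000
      vertex 0.000 26.000 8.000
    endloop
  endfacet
  facet normal 0.0000 -1.0000 0.0000
    outer loop
      vertex 0.000 0.000 0.000
      vertex 26.000 0.000 0.000
      vertex 26.000 0.000 8.000
    endloop
  endfacet
  facet normal 0.0000 -1.0000 0.0000
    outer loop
      vertex 0.000 0.000 0.000
      vertex 26.000 0.000 8.000
      vertex 0.000 0.000 8.000
    endloop
  endfacet
  facet normal 0.0000 1.0000 0.0000
    outer loop
      vertex 26.000 26.000 8.000
      vertex 26.000 26.000 0.000
      vertex 0.000 26.000 0.000
    endloop
  endfacet
  facet normal 0.0000 1.0000 0.0000
    outer loop
      vertex 0.000 26.000 8.000
      vertex 26.000 26.000 8.000
      vertex 0.000 26.000 0.000
    endloop
  endfacet
  facet normal -1.0000 0.0000 0.0000
    outer loop
      vertex 0.000 26.000 8.000
      vertex 0.000 26.000 0.000
      vertex 0.000 0.000 0.000
    endloop
  endfacet
  facet normal -1.0000 0.0000 0.0000
    outer loop
      vertex 0.000 0.000 8.000
      vertex 0.000 26.000 8.000
      vertex 0.000 0.000 0.000
    endloop
  endfacet
  facet normal 1.0000 0.0000 0.0000
    outer loop
      vertex 26.000 0.000 0.000
      vertex 26.000 26.000 0.000
      vertex 26.000 26.000 8.000
    endloop
  endfacet
  facet normal 1.0000 0.0000 0.0000
    outer loop
      vertex 26.000 0.000 0.000
      vertex 26.000 26.000 8.000
      vertex 26.000 0.000 8.000
    endloop
  endfacet
endsolid part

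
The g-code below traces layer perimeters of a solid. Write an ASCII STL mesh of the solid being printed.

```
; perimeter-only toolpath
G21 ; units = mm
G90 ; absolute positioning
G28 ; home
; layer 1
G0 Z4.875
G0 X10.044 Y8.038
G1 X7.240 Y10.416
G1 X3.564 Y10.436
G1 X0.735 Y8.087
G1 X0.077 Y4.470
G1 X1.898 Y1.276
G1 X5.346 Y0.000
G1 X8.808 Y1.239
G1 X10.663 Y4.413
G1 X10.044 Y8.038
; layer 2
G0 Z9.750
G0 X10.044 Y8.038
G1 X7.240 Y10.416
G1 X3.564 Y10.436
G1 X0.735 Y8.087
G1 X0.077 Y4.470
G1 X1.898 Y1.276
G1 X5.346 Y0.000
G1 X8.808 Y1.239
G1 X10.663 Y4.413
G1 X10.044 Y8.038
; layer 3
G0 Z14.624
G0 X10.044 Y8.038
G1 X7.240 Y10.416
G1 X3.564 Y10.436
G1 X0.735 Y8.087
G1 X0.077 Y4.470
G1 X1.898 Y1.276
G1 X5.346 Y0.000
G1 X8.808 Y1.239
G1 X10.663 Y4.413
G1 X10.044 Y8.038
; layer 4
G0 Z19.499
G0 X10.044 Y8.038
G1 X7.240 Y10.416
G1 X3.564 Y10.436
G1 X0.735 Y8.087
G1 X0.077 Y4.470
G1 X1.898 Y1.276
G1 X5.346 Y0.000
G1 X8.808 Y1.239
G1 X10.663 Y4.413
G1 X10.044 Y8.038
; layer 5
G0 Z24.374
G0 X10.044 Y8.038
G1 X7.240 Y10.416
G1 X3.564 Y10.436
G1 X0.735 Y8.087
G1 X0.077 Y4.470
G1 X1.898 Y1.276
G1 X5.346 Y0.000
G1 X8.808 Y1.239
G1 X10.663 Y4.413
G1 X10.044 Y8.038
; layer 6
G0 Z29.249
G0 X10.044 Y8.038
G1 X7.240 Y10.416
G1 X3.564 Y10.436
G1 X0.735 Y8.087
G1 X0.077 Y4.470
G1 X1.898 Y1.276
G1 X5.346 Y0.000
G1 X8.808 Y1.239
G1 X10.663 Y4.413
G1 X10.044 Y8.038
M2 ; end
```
solid part
  facet normal 0.0000 0.0000 -1.0000
    outer loop
      vertex 3.564 10.436 0.000
      vertex 7.240 10.416 0.000
      vertex 10.044 8.038 0.000
    endloop
  endfacet
  facet normal 0.0000 0.0000 -1.0000
    outer loop
      vertex 0.735 8.087 0.000
      vertex 3.564 10.436 0.000
      vertex 10.044 8.038 0.000
    endloop
  endfacet
  facet normal 0.0000 0.0000 -1.0000
    outer loop
      vertex 0.077 4.470 0.000
      vertex 0.735 8.087 0.000
      vertex 10.044 8.038 0.000
    endloop
  endfacet
  facet normal 0.0000 0.0000 -1.0000
    outer loop
      vertex 1.898 1.276 0.000
      vertex 0.077 4.470 0.000
      vertex 10.044 8.038 0.000
    endloop
  endfacet
  facet normal 0.0000 0.0000 -1.0000
    outer loop
      vertex 5.346 0.000 0.000
      vertex 1.898 1.276 0.000
      vertex 10.044 8.038 0.000
    endloop
  endfacet
  facet normal 0.0000 0.0000 -1.0000
    outer loop
      vertex 8.808 1.239 0.000
      vertex 5.346 0.000 0.000
      vertex 10.044 8.038 0.000
    endloop
  endfacet
  facet normal 0.0000 0.0000 -1.0000
    outer loop
      vertex 10.663 4.413 0.000
      vertex 8.808 1.239 0.000
      vertex 10.044 8.038 0.000
    endloop
  endfacet
  facet normal 0.0000 0.0000 1.0000
    outer loop
      vertex 10.044 8.038 29.249
      vertex 7.240 10.416 29.249
      vertex 3.564 10.436 29.249
    endloop
  endfacet
  facet normal 0.0000 0.0000 1.0000
    outer loop
      vertex 10.044 8.038 29.249
      vertex 3.564 10.436 29.249
      vertex 0.735 8.087 29.249
    endloop
  endfacet
  facet normal 0.0000 0.0000 1.0000
    outer loop
      vertex 10.044 8.038 29.249
      vertex 0.735 8.087 29.249
      vertex 0.077 4.470 29.249
    endloop
  endfacet
  facet normal 0.0000 0.0000 1.0000
    outer loop
      vertex 10.044 8.038 29.249
      vertex 0.077 4.470 29.249
      vertex 1.898 1.276 29.249
    endloop
  endfacet
  facet normal 0.0000 0.0000 1.0000
    outer loop
      vertex 10.044 8.038 29.249
      vertex 1.898 1.276 29.249
      vertex 5.346 0.000 29.249
    endloop
  endfacet
  facet normal 0.0000 0.0000 1.0000
    outer loop
      vertex 10.044 8.038 29.249
      vertex 5.346 0.000 29.249
      vertex 8.808 1.239 29.249
    endloop
  endfacet
  facet normal 0.0000 0.0000 1.0000
    outer loop
      vertex 10.044 8.038 29.249
      vertex 8.808 1.239 29.249
      vertex 10.663 4.413 29.249
    endloop
  endfacet
  facet normal 0.6468 0.7627 0.0000
    outer loop
      vertex 10.044 8.038 0.000
      vertex 7.240 10.416 0.000
      vertex 7.240 10.416 29.249
    endloop
  endfacet
  facet normal 0.6468 0.7627 0.0000
    outer loop
      vertex 10.044 8.038 0.000
      vertex 7.240 10.416 29.249
      vertex 10.044 8.038 29.249
    endloop
  endfacet
  facet normal 0.0054 1.0000 0.0000
    outer loop
      vertex 7.240 10.416 0.000
      vertex 3.564 10.436 0.000
      vertex 3.564 10.436 29.249
    endloop
  endfacet
  facet normal 0.0054 1.0000 0.0000
    outer loop
      vertex 7.240 10.416 0.000
      vertex 3.564 10.436 29.249
      vertex 7.240 10.416 29.249
    endloop
  endfacet
  facet normal -0.6388 0.7694 0.0000
    outer loop
      vertex 3.564 10.436 0.000
      vertex 0.735 8.087 0.000
      vertex 0.735 8.087 29.249
    endloop
  endfacet
  facet normal -0.6388 0.7694 0.0000
    outer loop
      vertex 3.564 10.436 0.000
      vertex 0.735 8.087 29.249
      vertex 3.564 10.436 29.249
    endloop
  endfacet
  facet normal -0.9839 0.1790 0.0000
    outer loop
      vertex 0.735 8.087 0.000
      vertex 0.077 4.470 0.000
      vertex 0.077 4.470 29.249
    endloop
  endfacet
  facet normal -0.9839 0.1790 0.0000
    outer loop
      vertex 0.735 8.087 0.000
      vertex 0.077 4.470 29.249
      vertex 0.735 8.087 29.249
    endloop
  endfacet
  facet normal -0.8687 -0.4953 0.0000
    outer loop
      vertex 0.077 4.470 0.000
      vertex 1.898 1.276 0.000
      vertex 1.898 1.276 29.249
    endloop
  endfacet
  facet normal -0.8687 -0.4953 0.0000
    outer loop
      vertex 0.077 4.470 0.000
      vertex 1.898 1.276 29.249
      vertex 0.077 4.470 29.249
    endloop
  endfacet
  facet normal -0.3471 -0.9378 0.0000
    outer loop
      vertex 1.898 1.276 0.000
      vertex 5.346 0.000 0.000
      vertex 5.346 0.000 29.249
    endloop
  endfacet
  facet normal -0.3471 -0.9378 0.0000
    outer loop
      vertex 1.898 1.276 0.000
      vertex 5.346 0.000 29.249
      vertex 1.898 1.276 29.249
    endloop
  endfacet
  facet normal 0.3370 -0.9415 0.0000
    outer loop
      vertex 5.346 0.000 0.000
      vertex 8.808 1.239 0.000
      vertex 8.808 1.239 29.249
    endloop
  endfacet
  facet normal 0.3370 -0.9415 0.0000
    outer loop
      vertex 5.346 0.000 0.000
      vertex 8.808 1.239 29.249
      vertex 5.346 0.000 29.249
    endloop
  endfacet
  facet normal 0.8634 -0.5046 0.0000
    outer loop
      vertex 8.808 1.239 0.000
      vertex 10.663 4.413 0.000
      vertex 10.663 4.413 29.249
    endloop
  endfacet
  facet normal 0.8634 -0.5046 0.0000
    outer loop
      vertex 8.808 1.239 0.000
      vertex 10.663 4.413 29.249
      vertex 8.808 1.239 29.249
    endloop
  endfacet
  facet normal 0.9857 0.1683 0.0000
    outer loop
      vertex 10.663 4.413 0.000
      vertex 10.044 8.038 0.000
      vertex 10.044 8.038 29.249
    endloop
  endfacet
  facet normal 0.9857 0.1683 0.0000
    outer loop
      vertex 10.663 4.413 0.000
      vertex 10.044 8.038 29.249
      vertex 10.663 4.413 29.249
    endloop
  endfacet
endsolid part

The G0 Z moves step by Δz≈4.875 mm. Every layer's G1 loop is the same polygon, so the solid is a straight extrusion of it from z=0 to z≈29.2. Closing with flat bottom and top caps and triangulating gives 32 facets — a regular 9-sided prism (a cylinder approximated with 9 flat sides), circumscribed radius ≈ 5.38 mm, height ≈ 29.2 mm.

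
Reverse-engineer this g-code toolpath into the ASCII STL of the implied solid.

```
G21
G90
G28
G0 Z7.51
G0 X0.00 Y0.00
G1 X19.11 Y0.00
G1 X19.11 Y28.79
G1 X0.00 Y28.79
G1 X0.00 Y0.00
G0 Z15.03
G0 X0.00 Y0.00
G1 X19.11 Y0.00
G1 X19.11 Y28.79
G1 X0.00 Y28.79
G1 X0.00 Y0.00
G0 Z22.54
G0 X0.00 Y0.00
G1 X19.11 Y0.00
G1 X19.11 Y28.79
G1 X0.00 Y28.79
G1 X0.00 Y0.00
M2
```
solid part
  facet normal 0.0000 0.0000 -1.0000
    outer loop
      vertex 19.11 28.79 0.00
      vertex 19.11 0.00 0.00
      vertex 0.00 0.00 0.00
    endloop
  endfacet
  facet normal 0.0000 0.0000 -1.0000
    outer loop
      vertex 0.00 28.79 0.00
      vertex 19.11 28.79 0.00
      vertex 0.00 0.00 0.00
    endloop
  endfacet
  facet normal 0.0000 0.0000 1.0000
    outer loop
      vertex 0.00 0.00 22.54
      vertex 19.11 0.00 22.54
      vertex 19.11 28.79 22.54
    endloop
  endfacet
  facet normal 0.0000 0.0000 1.0000
    outer loop
      vertex 0.00 0.00 22.54
      vertex 19.11 28.79 22.54
      vertex 0.00 28.79 22.54
    endloop
  endfacet
  facet normal 0.0000 -1.0000 0.0000
    outer loop
      vertex 0.00 0.00 0.00
      vertex 19.11 0.00 0.00
      vertex 19.11 0.00 22.54
    endloop
  endfacet
  facet normal 0.0000 -1.0000 0.0000
    outer loop
      vertex 0.00 0.00 0.00
      vertex 19.11 0.00 22.54
      vertex 0.00 0.00 22.54
    endloop
  endfacet
  facet normal 0.0000 1.0000 0.0000
    outer loop
      vertex 19.11 28.79 22.54
      vertex 19.11 28.79 0.00
      vertex 0.00 28.79 0.00
    endloop
  endfacet
  facet normal 0.0000 1.0000 0.0000
    outer loop
      vertex 0.00 28.79 22.54
      vertex 19.11 28.79 22.54
      vertex 0.00 28.79 0.00
    endloop
  endfacet
  facet normal -1.0000 0.0000 0.0000
    outer loop
      vertex 0.00 28.79 22.54
      vertex 0.00 28.79 0.00
      vertex 0.00 0.00 0.00
    endloop
  endfacet
  facet normal -1.0000 0.0000 0.0000
    outer loop
      vertex 0.00 0.00 22.54
      vertex 0.00 28.79 22.54
      vertex 0.00 0.00 0.00
    endloop
  endfacet
  facet normal 1.0000 0.0000 0.0000
    outer loop
      vertex 19.11 0.00 0.00
      vertex 19.11 28.79 0.00
      vertex 19.11 28.79 22.54
    endloop
  endfacet
  facet normal 1.0000 0.0000 0.0000
    outer loop
      vertex 19.11 0.00 0.00
      vertex 19.11 28.79 22.54
      vertex 19.11 0.00 22.54
    endloop
  endfacet
endsolid part

The G0 Z moves step by Δz≈7.51 mm. Every layer's G1 loop is the same polygon, so the solid is a straight extrusion of it from z=0 to z≈22.5. Closing with flat bottom and top caps and triangulating gives 12 facets — a rectangular box, roughly 19.1 × 28.8 mm footprint and 22.5 mm tall.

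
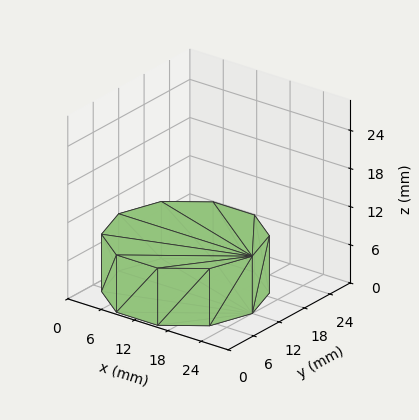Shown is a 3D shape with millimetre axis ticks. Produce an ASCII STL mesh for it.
Reading the render: the shape is a regular 10-sided prism (a cylinder approximated with 10 flat sides), circumscribed radius ≈ 12 mm, height ≈ 9 mm (dimensions read to the nearest mm from the axis ticks). For the STL, each face is triangulated and given an outward normal.

solid part
  facet normal 0.0000 0.0000 -1.0000
    outer loop
      vertex 15.708 23.413 0.000
      vertex 21.708 19.053 0.000
      vertex 24.000 12.000 0.000
    endloop
  endfacet
  facet normal 0.0000 0.0000 -1.0000
    outer loop
      vertex 8.292 23.413 0.000
      vertex 15.708 23.413 0.000
      vertex 24.000 12.000 0.000
    endloop
  endfacet
  facet normal 0.0000 0.0000 -1.0000
    outer loop
      vertex 2.292 19.053 0.000
      vertex 8.292 23.413 0.000
      vertex 24.000 12.000 0.000
    endloop
  endfacet
  facet normal 0.0000 0.0000 -1.0000
    outer loop
      vertex 0.000 12.000 0.000
      vertex 2.292 19.053 0.000
      vertex 24.000 12.000 0.000
    endloop
  endfacet
  facet normal 0.0000 0.0000 -1.0000
    outer loop
      vertex 2.292 4.947 0.000
      vertex 0.000 12.000 0.000
      vertex 24.000 12.000 0.000
    endloop
  endfacet
  facet normal 0.0000 0.0000 -1.0000
    outer loop
      vertex 8.292 0.587 0.000
      vertex 2.292 4.947 0.000
      vertex 24.000 12.000 0.000
    endloop
  endfacet
  facet normal 0.0000 0.0000 -1.0000
    outer loop
      vertex 15.708 0.587 0.000
      vertex 8.292 0.587 0.000
      vertex 24.000 12.000 0.000
    endloop
  endfacet
  facet normal 0.0000 0.0000 -1.0000
    outer loop
      vertex 21.708 4.947 0.000
      vertex 15.708 0.587 0.000
      vertex 24.000 12.000 0.000
    endloop
  endfacet
  facet normal 0.0000 0.0000 1.0000
    outer loop
      vertex 24.000 12.000 9.000
      vertex 21.708 19.053 9.000
      vertex 15.708 23.413 9.000
    endloop
  endfacet
  facet normal 0.0000 0.0000 1.0000
    outer loop
      vertex 24.000 12.000 9.000
      vertex 15.708 23.413 9.000
      vertex 8.292 23.413 9.000
    endloop
  endfacet
  facet normal 0.0000 0.0000 1.0000
    outer loop
      vertex 24.000 12.000 9.000
      vertex 8.292 23.413 9.000
      vertex 2.292 19.053 9.000
    endloop
  endfacet
  facet normal 0.0000 0.0000 1.0000
    outer loop
      vertex 24.000 12.000 9.000
      vertex 2.292 19.053 9.000
      vertex 0.000 12.000 9.000
    endloop
  endfacet
  facet normal 0.0000 0.0000 1.0000
    outer loop
      vertex 24.000 12.000 9.000
      vertex 0.000 12.000 9.000
      vertex 2.292 4.947 9.000
    endloop
  endfacet
  facet normal 0.0000 0.0000 1.0000
    outer loop
      vertex 24.000 12.000 9.000
      vertex 2.292 4.947 9.000
      vertex 8.292 0.587 9.000
    endloop
  endfacet
  facet normal 0.0000 0.0000 1.0000
    outer loop
      vertex 24.000 12.000 9.000
      vertex 8.292 0.587 9.000
      vertex 15.708 0.587 9.000
    endloop
  endfacet
  facet normal 0.0000 0.0000 1.0000
    outer loop
      vertex 24.000 12.000 9.000
      vertex 15.708 0.587 9.000
      vertex 21.708 4.947 9.000
    endloop
  endfacet
  facet normal 0.9510 0.3091 0.0000
    outer loop
      vertex 24.000 12.000 0.000
      vertex 21.708 19.053 0.000
      vertex 21.708 19.053 9.000
    endloop
  endfacet
  facet normal 0.9510 0.3091 0.0000
    outer loop
      vertex 24.000 12.000 0.000
      vertex 21.708 19.053 9.000
      vertex 24.000 12.000 9.000
    endloop
  endfacet
  facet normal 0.5879 0.8090 0.0000
    outer loop
      vertex 21.708 19.053 0.000
      vertex 15.708 23.413 0.000
      vertex 15.708 23.413 9.000
    endloop
  endfacet
  facet normal 0.5879 0.8090 0.0000
    outer loop
      vertex 21.708 19.053 0.000
      vertex 15.708 23.413 9.000
      vertex 21.708 19.053 9.000
    endloop
  endfacet
  facet normal 0.0000 1.0000 0.0000
    outer loop
      vertex 15.708 23.413 0.000
      vertex 8.292 23.413 0.000
      vertex 8.292 23.413 9.000
    endloop
  endfacet
  facet normal 0.0000 1.0000 0.0000
    outer loop
      vertex 15.708 23.413 0.000
      vertex 8.292 23.413 9.000
      vertex 15.708 23.413 9.000
    endloop
  endfacet
  facet normal -0.5879 0.8090 0.0000
    outer loop
      vertex 8.292 23.413 0.000
      vertex 2.292 19.053 0.000
      vertex 2.292 19.053 9.000
    endloop
  endfacet
  facet normal -0.5879 0.8090 0.0000
    outer loop
      vertex 8.292 23.413 0.000
      vertex 2.292 19.053 9.000
      vertex 8.292 23.413 9.000
    endloop
  endfacet
  facet normal -0.9510 0.3091 0.0000
    outer loop
      vertex 2.292 19.053 0.000
      vertex 0.000 12.000 0.000
      vertex 0.000 12.000 9.000
    endloop
  endfacet
  facet normal -0.9510 0.3091 0.0000
    outer loop
      vertex 2.292 19.053 0.000
      vertex 0.000 12.000 9.000
      vertex 2.292 19.053 9.000
    endloop
  endfacet
  facet normal -0.9510 -0.3091 0.0000
    outer loop
      vertex 0.000 12.000 0.000
      vertex 2.292 4.947 0.000
      vertex 2.292 4.947 9.000
    endloop
  endfacet
  facet normal -0.9510 -0.3091 0.0000
    outer loop
      vertex 0.000 12.000 0.000
      vertex 2.292 4.947 9.000
      vertex 0.000 12.000 9.000
    endloop
  endfacet
  facet normal -0.5879 -0.8090 0.0000
    outer loop
      vertex 2.292 4.947 0.000
      vertex 8.292 0.587 0.000
      vertex 8.292 0.587 9.000
    endloop
  endfacet
  facet normal -0.5879 -0.8090 0.0000
    outer loop
      vertex 2.292 4.947 0.000
      vertex 8.292 0.587 9.000
      vertex 2.292 4.947 9.000
    endloop
  endfacet
  facet normal 0.0000 -1.0000 0.0000
    outer loop
      vertex 8.292 0.587 0.000
      vertex 15.708 0.587 0.000
      vertex 15.708 0.587 9.000
    endloop
  endfacet
  facet normal 0.0000 -1.0000 0.0000
    outer loop
      vertex 8.292 0.587 0.000
      vertex 15.708 0.587 9.000
      vertex 8.292 0.587 9.000
    endloop
  endfacet
  facet normal 0.5879 -0.8090 0.0000
    outer loop
      vertex 15.708 0.587 0.000
      vertex 21.708 4.947 0.000
      vertex 21.708 4.947 9.000
    endloop
  endfacet
  facet normal 0.5879 -0.8090 0.0000
    outer loop
      vertex 15.708 0.587 0.000
      vertex 21.708 4.947 9.000
      vertex 15.708 0.587 9.000
    endloop
  endfacet
  facet normal 0.9510 -0.3091 0.0000
    outer loop
      vertex 21.708 4.947 0.000
      vertex 24.000 12.000 0.000
      vertex 24.000 12.000 9.000
    endloop
  endfacet
  facet normal 0.9510 -0.3091 0.0000
    outer loop
      vertex 21.708 4.947 0.000
      vertex 24.000 12.000 9.000
      vertex 21.708 4.947 9.000
    endloop
  endfacet
endsolid part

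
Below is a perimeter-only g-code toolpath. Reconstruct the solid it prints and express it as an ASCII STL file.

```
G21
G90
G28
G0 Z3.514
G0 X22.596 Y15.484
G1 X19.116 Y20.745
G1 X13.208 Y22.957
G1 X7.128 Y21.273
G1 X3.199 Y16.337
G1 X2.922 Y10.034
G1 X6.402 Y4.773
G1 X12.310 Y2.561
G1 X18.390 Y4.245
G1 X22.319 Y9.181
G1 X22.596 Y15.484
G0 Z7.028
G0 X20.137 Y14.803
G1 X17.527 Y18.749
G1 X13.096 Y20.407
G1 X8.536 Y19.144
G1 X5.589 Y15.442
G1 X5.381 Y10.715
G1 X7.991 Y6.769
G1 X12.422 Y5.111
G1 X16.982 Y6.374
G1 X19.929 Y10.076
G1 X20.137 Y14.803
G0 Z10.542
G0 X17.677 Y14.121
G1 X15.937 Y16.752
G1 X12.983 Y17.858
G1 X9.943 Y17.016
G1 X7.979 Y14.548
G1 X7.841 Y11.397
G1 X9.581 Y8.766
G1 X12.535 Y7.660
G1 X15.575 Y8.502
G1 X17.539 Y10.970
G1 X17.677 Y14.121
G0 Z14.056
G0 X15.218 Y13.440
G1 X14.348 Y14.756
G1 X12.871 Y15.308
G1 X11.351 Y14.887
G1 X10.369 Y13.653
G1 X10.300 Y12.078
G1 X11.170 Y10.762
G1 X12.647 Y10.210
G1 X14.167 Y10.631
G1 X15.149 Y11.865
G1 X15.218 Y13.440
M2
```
solid part
  facet normal 0.0000 0.0000 -1.0000
    outer loop
      vertex 13.320 25.506 0.000
      vertex 20.705 22.742 0.000
      vertex 25.055 16.165 0.000
    endloop
  endfacet
  facet normal 0.0000 0.0000 -1.0000
    outer loop
      vertex 5.720 23.401 0.000
      vertex 13.320 25.506 0.000
      vertex 25.055 16.165 0.000
    endloop
  endfacet
  facet normal 0.0000 0.0000 -1.0000
    outer loop
      vertex 0.809 17.231 0.000
      vertex 5.720 23.401 0.000
      vertex 25.055 16.165 0.000
    endloop
  endfacet
  facet normal 0.0000 0.0000 -1.0000
    outer loop
      vertex 0.463 9.353 0.000
      vertex 0.809 17.231 0.000
      vertex 25.055 16.165 0.000
    endloop
  endfacet
  facet normal 0.0000 0.0000 -1.0000
    outer loop
      vertex 4.813 2.776 0.000
      vertex 0.463 9.353 0.000
      vertex 25.055 16.165 0.000
    endloop
  endfacet
  facet normal 0.0000 0.0000 -1.0000
    outer loop
      vertex 12.198 0.012 0.000
      vertex 4.813 2.776 0.000
      vertex 25.055 16.165 0.000
    endloop
  endfacet
  facet normal 0.0000 0.0000 -1.0000
    outer loop
      vertex 19.798 2.117 0.000
      vertex 12.198 0.012 0.000
      vertex 25.055 16.165 0.000
    endloop
  endfacet
  facet normal 0.0000 0.0000 -1.0000
    outer loop
      vertex 24.709 8.287 0.000
      vertex 19.798 2.117 0.000
      vertex 25.055 16.165 0.000
    endloop
  endfacet
  facet normal 0.6863 0.4539 0.5683
    outer loop
      vertex 25.055 16.165 0.000
      vertex 20.705 22.742 0.000
      vertex 12.759 12.759 17.570
    endloop
  endfacet
  facet normal 0.2884 0.7706 0.5683
    outer loop
      vertex 20.705 22.742 0.000
      vertex 13.320 25.506 0.000
      vertex 12.759 12.759 17.570
    endloop
  endfacet
  facet normal -0.2196 0.7930 0.5683
    outer loop
      vertex 13.320 25.506 0.000
      vertex 5.720 23.401 0.000
      vertex 12.759 12.759 17.570
    endloop
  endfacet
  facet normal -0.6438 0.5124 0.5683
    outer loop
      vertex 5.720 23.401 0.000
      vertex 0.809 17.231 0.000
      vertex 12.759 12.759 17.570
    endloop
  endfacet
  facet normal -0.8220 0.0361 0.5683
    outer loop
      vertex 0.809 17.231 0.000
      vertex 0.463 9.353 0.000
      vertex 12.759 12.759 17.570
    endloop
  endfacet
  facet normal -0.6863 -0.4539 0.5683
    outer loop
      vertex 0.463 9.353 0.000
      vertex 4.813 2.776 0.000
      vertex 12.759 12.759 17.570
    endloop
  endfacet
  facet normal -0.2884 -0.7706 0.5683
    outer loop
      vertex 4.813 2.776 0.000
      vertex 12.198 0.012 0.000
      vertex 12.759 12.759 17.570
    endloop
  endfacet
  facet normal 0.2196 -0.7930 0.5683
    outer loop
      vertex 12.198 0.012 0.000
      vertex 19.798 2.117 0.000
      vertex 12.759 12.759 17.570
    endloop
  endfacet
  facet normal 0.6438 -0.5124 0.5683
    outer loop
      vertex 19.798 2.117 0.000
      vertex 24.709 8.287 0.000
      vertex 12.759 12.759 17.570
    endloop
  endfacet
  facet normal 0.8220 -0.0361 0.5683
    outer loop
      vertex 24.709 8.287 0.000
      vertex 25.055 16.165 0.000
      vertex 12.759 12.759 17.570
    endloop
  endfacet
endsolid part

The G0 Z moves step by Δz≈3.514 mm. The G1 loops shrink linearly with z, so the solid tapers from its base footprint up to z≈17.6. Closing with a flat bottom cap and the tapered top and triangulating gives 18 facets — a regular 10-sided pyramid, base circumscribed radius ≈ 12.8 mm, apex at z ≈ 17.6 mm.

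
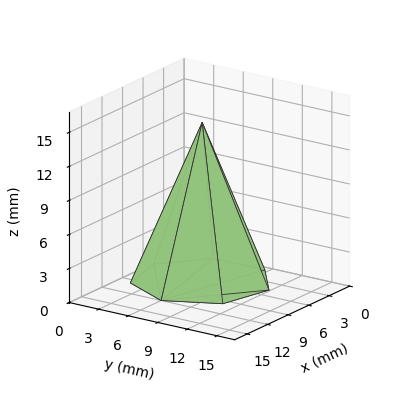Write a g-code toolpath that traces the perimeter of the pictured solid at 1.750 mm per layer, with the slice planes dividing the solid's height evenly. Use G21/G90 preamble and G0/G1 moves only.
Reading the render: the shape is a regular 7-sided pyramid, base circumscribed radius ≈ 6 mm, apex at z ≈ 14 mm (dimensions read to the nearest mm from the axis ticks). For the g-code, the solid's height is divided into equal slices at the stated Δz and each level perimeter traced with G1 moves after a G0 lift.

; perimeter-only toolpath
G21 ; units = mm
G90 ; absolute positioning
G28 ; home
; layer 1
G0 Z1.750
G0 X11.250 Y6.000
G1 X9.273 Y10.105
G1 X4.832 Y11.119
G1 X1.270 Y8.278
G1 X1.270 Y3.722
G1 X4.832 Y0.881
G1 X9.273 Y1.895
G1 X11.250 Y6.000
; layer 2
G0 Z3.500
G0 X10.500 Y6.000
G1 X8.806 Y9.518
G1 X4.999 Y10.387
G1 X1.946 Y7.952
G1 X1.946 Y4.048
G1 X4.999 Y1.613
G1 X8.806 Y2.482
G1 X10.500 Y6.000
; layer 3
G0 Z5.250
G0 X9.750 Y6.000
G1 X8.338 Y8.932
G1 X5.166 Y9.656
G1 X2.621 Y7.627
G1 X2.621 Y4.373
G1 X5.166 Y2.344
G1 X8.338 Y3.068
G1 X9.750 Y6.000
; layer 4
G0 Z7.000
G0 X9.000 Y6.000
G1 X7.870 Y8.346
G1 X5.332 Y8.925
G1 X3.297 Y7.301
G1 X3.297 Y4.699
G1 X5.332 Y3.075
G1 X7.870 Y3.655
G1 X9.000 Y6.000
; layer 5
G0 Z8.750
G0 X8.250 Y6.000
G1 X7.403 Y7.759
G1 X5.499 Y8.194
G1 X3.973 Y6.976
G1 X3.973 Y5.024
G1 X5.499 Y3.806
G1 X7.403 Y4.241
G1 X8.250 Y6.000
; layer 6
G0 Z10.500
G0 X7.500 Y6.000
G1 X6.935 Y7.173
G1 X5.666 Y7.463
G1 X4.649 Y6.651
G1 X4.649 Y5.349
G1 X5.666 Y4.537
G1 X6.935 Y4.827
G1 X7.500 Y6.000
; layer 7
G0 Z12.250
G0 X6.750 Y6.000
G1 X6.468 Y6.586
G1 X5.833 Y6.731
G1 X5.324 Y6.325
G1 X5.324 Y5.675
G1 X5.833 Y5.269
G1 X6.468 Y5.414
G1 X6.750 Y6.000
M2 ; end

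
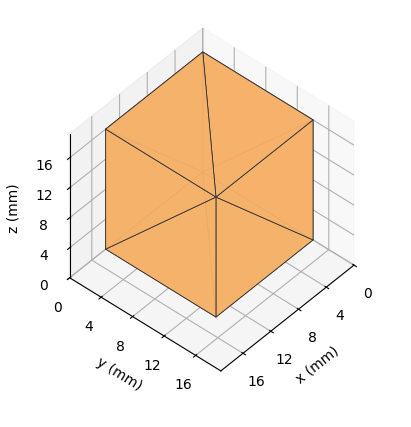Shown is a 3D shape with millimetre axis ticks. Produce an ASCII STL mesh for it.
Reading the render: the shape is a rectangular box, roughly 14 × 14 mm footprint and 16 mm tall (dimensions read to the nearest mm from the axis ticks). For the STL, each face is triangulated and given an outward normal.

solid part
  facet normal 0.0000 0.0000 -1.0000
    outer loop
      vertex 14.00 14.00 0.00
      vertex 14.00 0.00 0.00
      vertex 0.00 0.00 0.00
    endloop
  endfacet
  facet normal 0.0000 0.0000 -1.0000
    outer loop
      vertex 0.00 14.00 0.00
      vertex 14.00 14.00 0.00
      vertex 0.00 0.00 0.00
    endloop
  endfacet
  facet normal 0.0000 0.0000 1.0000
    outer loop
      vertex 0.00 0.00 16.00
      vertex 14.00 0.00 16.00
      vertex 14.00 14.00 16.00
    endloop
  endfacet
  facet normal 0.0000 0.0000 1.0000
    outer loop
      vertex 0.00 0.00 16.00
      vertex 14.00 14.00 16.00
      vertex 0.00 14.00 16.00
    endloop
  endfacet
  facet normal 0.0000 -1.0000 0.0000
    outer loop
      vertex 0.00 0.00 0.00
      vertex 14.00 0.00 0.00
      vertex 14.00 0.00 16.00
    endloop
  endfacet
  facet normal 0.0000 -1.0000 0.0000
    outer loop
      vertex 0.00 0.00 0.00
      vertex 14.00 0.00 16.00
      vertex 0.00 0.00 16.00
    endloop
  endfacet
  facet normal 0.0000 1.0000 0.0000
    outer loop
      vertex 14.00 14.00 16.00
      vertex 14.00 14.00 0.00
      vertex 0.00 14.00 0.00
    endloop
  endfacet
  facet normal 0.0000 1.0000 0.0000
    outer loop
      vertex 0.00 14.00 16.00
      vertex 14.00 14.00 16.00
      vertex 0.00 14.00 0.00
    endloop
  endfacet
  facet normal -1.0000 0.0000 0.0000
    outer loop
      vertex 0.00 14.00 16.00
      vertex 0.00 14.00 0.00
      vertex 0.00 0.00 0.00
    endloop
  endfacet
  facet normal -1.0000 0.0000 0.0000
    outer loop
      vertex 0.00 0.00 16.00
      vertex 0.00 14.00 16.00
      vertex 0.00 0.00 0.00
    endloop
  endfacet
  facet normal 1.0000 0.0000 0.0000
    outer loop
      vertex 14.00 0.00 0.00
      vertex 14.00 14.00 0.00
      vertex 14.00 14.00 16.00
    endloop
  endfacet
  facet normal 1.0000 0.0000 0.0000
    outer loop
      vertex 14.00 0.00 0.00
      vertex 14.00 14.00 16.00
      vertex 14.00 0.00 16.00
    endloop
  endfacet
endsolid part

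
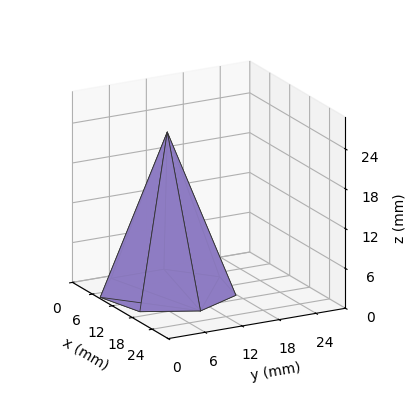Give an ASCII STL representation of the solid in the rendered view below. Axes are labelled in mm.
Reading the render: the shape is a regular 7-sided pyramid, base circumscribed radius ≈ 10 mm, apex at z ≈ 24 mm (dimensions read to the nearest mm from the axis ticks). For the STL, each face is triangulated and given an outward normal.

solid part
  facet normal 0.0000 0.0000 -1.0000
    outer loop
      vertex 7.8 19.7 0.0
      vertex 16.2 17.8 0.0
      vertex 20.0 10.0 0.0
    endloop
  endfacet
  facet normal 0.0000 0.0000 -1.0000
    outer loop
      vertex 1.0 14.3 0.0
      vertex 7.8 19.7 0.0
      vertex 20.0 10.0 0.0
    endloop
  endfacet
  facet normal 0.0000 0.0000 -1.0000
    outer loop
      vertex 1.0 5.7 0.0
      vertex 1.0 14.3 0.0
      vertex 20.0 10.0 0.0
    endloop
  endfacet
  facet normal 0.0000 0.0000 -1.0000
    outer loop
      vertex 7.8 0.3 0.0
      vertex 1.0 5.7 0.0
      vertex 20.0 10.0 0.0
    endloop
  endfacet
  facet normal 0.0000 0.0000 -1.0000
    outer loop
      vertex 16.2 2.2 0.0
      vertex 7.8 0.3 0.0
      vertex 20.0 10.0 0.0
    endloop
  endfacet
  facet normal 0.8419 0.4101 0.3508
    outer loop
      vertex 20.0 10.0 0.0
      vertex 16.2 17.8 0.0
      vertex 10.0 10.0 24.0
    endloop
  endfacet
  facet normal 0.2066 0.9136 0.3503
    outer loop
      vertex 16.2 17.8 0.0
      vertex 7.8 19.7 0.0
      vertex 10.0 10.0 24.0
    endloop
  endfacet
  facet normal -0.5826 0.7336 0.3499
    outer loop
      vertex 7.8 19.7 0.0
      vertex 1.0 14.3 0.0
      vertex 10.0 10.0 24.0
    endloop
  endfacet
  facet normal -0.9363 0.0000 0.3511
    outer loop
      vertex 1.0 14.3 0.0
      vertex 1.0 5.7 0.0
      vertex 10.0 10.0 24.0
    endloop
  endfacet
  facet normal -0.5826 -0.7336 0.3499
    outer loop
      vertex 1.0 5.7 0.0
      vertex 7.8 0.3 0.0
      vertex 10.0 10.0 24.0
    endloop
  endfacet
  facet normal 0.2066 -0.9136 0.3503
    outer loop
      vertex 7.8 0.3 0.0
      vertex 16.2 2.2 0.0
      vertex 10.0 10.0 24.0
    endloop
  endfacet
  facet normal 0.8419 -0.4101 0.3508
    outer loop
      vertex 16.2 2.2 0.0
      vertex 20.0 10.0 0.0
      vertex 10.0 10.0 24.0
    endloop
  endfacet
endsolid part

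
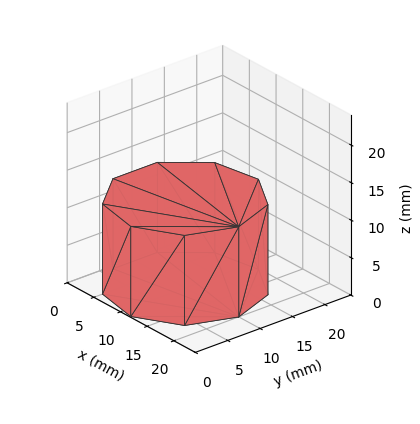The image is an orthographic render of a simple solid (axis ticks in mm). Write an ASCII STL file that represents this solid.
Reading the render: the shape is a regular 9-sided prism (a cylinder approximated with 9 flat sides), circumscribed radius ≈ 10 mm, height ≈ 12 mm (dimensions read to the nearest mm from the axis ticks). For the STL, each face is triangulated and given an outward normal.

solid part
  facet normal 0.0000 0.0000 -1.0000
    outer loop
      vertex 11.74 19.85 0.00
      vertex 17.66 16.43 0.00
      vertex 20.00 10.00 0.00
    endloop
  endfacet
  facet normal 0.0000 0.0000 -1.0000
    outer loop
      vertex 5.00 18.66 0.00
      vertex 11.74 19.85 0.00
      vertex 20.00 10.00 0.00
    endloop
  endfacet
  facet normal 0.0000 0.0000 -1.0000
    outer loop
      vertex 0.60 13.42 0.00
      vertex 5.00 18.66 0.00
      vertex 20.00 10.00 0.00
    endloop
  endfacet
  facet normal 0.0000 0.0000 -1.0000
    outer loop
      vertex 0.60 6.58 0.00
      vertex 0.60 13.42 0.00
      vertex 20.00 10.00 0.00
    endloop
  endfacet
  facet normal 0.0000 0.0000 -1.0000
    outer loop
      vertex 5.00 1.34 0.00
      vertex 0.60 6.58 0.00
      vertex 20.00 10.00 0.00
    endloop
  endfacet
  facet normal 0.0000 0.0000 -1.0000
    outer loop
      vertex 11.74 0.15 0.00
      vertex 5.00 1.34 0.00
      vertex 20.00 10.00 0.00
    endloop
  endfacet
  facet normal 0.0000 0.0000 -1.0000
    outer loop
      vertex 17.66 3.57 0.00
      vertex 11.74 0.15 0.00
      vertex 20.00 10.00 0.00
    endloop
  endfacet
  facet normal 0.0000 0.0000 1.0000
    outer loop
      vertex 20.00 10.00 12.00
      vertex 17.66 16.43 12.00
      vertex 11.74 19.85 12.00
    endloop
  endfacet
  facet normal 0.0000 0.0000 1.0000
    outer loop
      vertex 20.00 10.00 12.00
      vertex 11.74 19.85 12.00
      vertex 5.00 18.66 12.00
    endloop
  endfacet
  facet normal 0.0000 0.0000 1.0000
    outer loop
      vertex 20.00 10.00 12.00
      vertex 5.00 18.66 12.00
      vertex 0.60 13.42 12.00
    endloop
  endfacet
  facet normal 0.0000 0.0000 1.0000
    outer loop
      vertex 20.00 10.00 12.00
      vertex 0.60 13.42 12.00
      vertex 0.60 6.58 12.00
    endloop
  endfacet
  facet normal 0.0000 0.0000 1.0000
    outer loop
      vertex 20.00 10.00 12.00
      vertex 0.60 6.58 12.00
      vertex 5.00 1.34 12.00
    endloop
  endfacet
  facet normal 0.0000 0.0000 1.0000
    outer loop
      vertex 20.00 10.00 12.00
      vertex 5.00 1.34 12.00
      vertex 11.74 0.15 12.00
    endloop
  endfacet
  facet normal 0.0000 0.0000 1.0000
    outer loop
      vertex 20.00 10.00 12.00
      vertex 11.74 0.15 12.00
      vertex 17.66 3.57 12.00
    endloop
  endfacet
  facet normal 0.9397 0.3420 0.0000
    outer loop
      vertex 20.00 10.00 0.00
      vertex 17.66 16.43 0.00
      vertex 17.66 16.43 12.00
    endloop
  endfacet
  facet normal 0.9397 0.3420 0.0000
    outer loop
      vertex 20.00 10.00 0.00
      vertex 17.66 16.43 12.00
      vertex 20.00 10.00 12.00
    endloop
  endfacet
  facet normal 0.5002 0.8659 0.0000
    outer loop
      vertex 17.66 16.43 0.00
      vertex 11.74 19.85 0.00
      vertex 11.74 19.85 12.00
    endloop
  endfacet
  facet normal 0.5002 0.8659 0.0000
    outer loop
      vertex 17.66 16.43 0.00
      vertex 11.74 19.85 12.00
      vertex 17.66 16.43 12.00
    endloop
  endfacet
  facet normal -0.1739 0.9848 0.0000
    outer loop
      vertex 11.74 19.85 0.00
      vertex 5.00 18.66 0.00
      vertex 5.00 18.66 12.00
    endloop
  endfacet
  facet normal -0.1739 0.9848 0.0000
    outer loop
      vertex 11.74 19.85 0.00
      vertex 5.00 18.66 12.00
      vertex 11.74 19.85 12.00
    endloop
  endfacet
  facet normal -0.7658 0.6431 0.0000
    outer loop
      vertex 5.00 18.66 0.00
      vertex 0.60 13.42 0.00
      vertex 0.60 13.42 12.00
    endloop
  endfacet
  facet normal -0.7658 0.6431 0.0000
    outer loop
      vertex 5.00 18.66 0.00
      vertex 0.60 13.42 12.00
      vertex 5.00 18.66 12.00
    endloop
  endfacet
  facet normal -1.0000 0.0000 0.0000
    outer loop
      vertex 0.60 13.42 0.00
      vertex 0.60 6.58 0.00
      vertex 0.60 6.58 12.00
    endloop
  endfacet
  facet normal -1.0000 0.0000 0.0000
    outer loop
      vertex 0.60 13.42 0.00
      vertex 0.60 6.58 12.00
      vertex 0.60 13.42 12.00
    endloop
  endfacet
  facet normal -0.7658 -0.6431 0.0000
    outer loop
      vertex 0.60 6.58 0.00
      vertex 5.00 1.34 0.00
      vertex 5.00 1.34 12.00
    endloop
  endfacet
  facet normal -0.7658 -0.6431 0.0000
    outer loop
      vertex 0.60 6.58 0.00
      vertex 5.00 1.34 12.00
      vertex 0.60 6.58 12.00
    endloop
  endfacet
  facet normal -0.1739 -0.9848 0.0000
    outer loop
      vertex 5.00 1.34 0.00
      vertex 11.74 0.15 0.00
      vertex 11.74 0.15 12.00
    endloop
  endfacet
  facet normal -0.1739 -0.9848 0.0000
    outer loop
      vertex 5.00 1.34 0.00
      vertex 11.74 0.15 12.00
      vertex 5.00 1.34 12.00
    endloop
  endfacet
  facet normal 0.5002 -0.8659 0.0000
    outer loop
      vertex 11.74 0.15 0.00
      vertex 17.66 3.57 0.00
      vertex 17.66 3.57 12.00
    endloop
  endfacet
  facet normal 0.5002 -0.8659 0.0000
    outer loop
      vertex 11.74 0.15 0.00
      vertex 17.66 3.57 12.00
      vertex 11.74 0.15 12.00
    endloop
  endfacet
  facet normal 0.9397 -0.3420 0.0000
    outer loop
      vertex 17.66 3.57 0.00
      vertex 20.00 10.00 0.00
      vertex 20.00 10.00 12.00
    endloop
  endfacet
  facet normal 0.9397 -0.3420 0.0000
    outer loop
      vertex 17.66 3.57 0.00
      vertex 20.00 10.00 12.00
      vertex 17.66 3.57 12.00
    endloop
  endfacet
endsolid part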